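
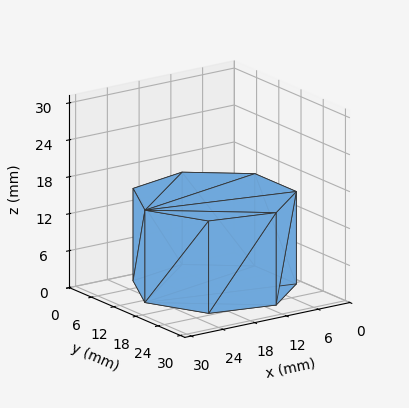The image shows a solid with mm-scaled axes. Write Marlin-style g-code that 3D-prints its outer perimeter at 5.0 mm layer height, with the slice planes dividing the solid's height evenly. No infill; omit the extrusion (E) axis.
Reading the render: the shape is a regular 7-sided prism (a cylinder approximated with 7 flat sides), circumscribed radius ≈ 13 mm, height ≈ 15 mm (dimensions read to the nearest mm from the axis ticks). For the g-code, the solid's height is divided into equal slices at the stated Δz and each level perimeter traced with G1 moves after a G0 lift.

; perimeter-only toolpath
G21 ; units = mm
G90 ; absolute positioning
G28 ; home
; layer 1
G0 Z5.0
G0 X26.0 Y13.0
G1 X21.1 Y23.2
G1 X10.1 Y25.7
G1 X1.3 Y18.6
G1 X1.3 Y7.4
G1 X10.1 Y0.3
G1 X21.1 Y2.8
G1 X26.0 Y13.0
; layer 2
G0 Z10.0
G0 X26.0 Y13.0
G1 X21.1 Y23.2
G1 X10.1 Y25.7
G1 X1.3 Y18.6
G1 X1.3 Y7.4
G1 X10.1 Y0.3
G1 X21.1 Y2.8
G1 X26.0 Y13.0
; layer 3
G0 Z15.0
G0 X26.0 Y13.0
G1 X21.1 Y23.2
G1 X10.1 Y25.7
G1 X1.3 Y18.6
G1 X1.3 Y7.4
G1 X10.1 Y0.3
G1 X21.1 Y2.8
G1 X26.0 Y13.0
M2 ; end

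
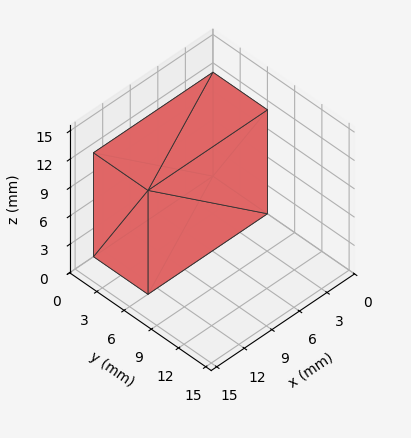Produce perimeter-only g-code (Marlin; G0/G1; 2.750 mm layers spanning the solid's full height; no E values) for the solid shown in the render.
Reading the render: the shape is a rectangular box, roughly 13 × 6 mm footprint and 11 mm tall (dimensions read to the nearest mm from the axis ticks). For the g-code, the solid's height is divided into equal slices at the stated Δz and each level perimeter traced with G1 moves after a G0 lift.

; perimeter-only toolpath
G21 ; units = mm
G90 ; absolute positioning
G28 ; home
; layer 1
G0 Z2.750
G0 X0.000 Y0.000
G1 X13.000 Y0.000
G1 X13.000 Y6.000
G1 X0.000 Y6.000
G1 X0.000 Y0.000
; layer 2
G0 Z5.500
G0 X0.000 Y0.000
G1 X13.000 Y0.000
G1 X13.000 Y6.000
G1 X0.000 Y6.000
G1 X0.000 Y0.000
; layer 3
G0 Z8.250
G0 X0.000 Y0.000
G1 X13.000 Y0.000
G1 X13.000 Y6.000
G1 X0.000 Y6.000
G1 X0.000 Y0.000
; layer 4
G0 Z11.000
G0 X0.000 Y0.000
G1 X13.000 Y0.000
G1 X13.000 Y6.000
G1 X0.000 Y6.000
G1 X0.000 Y0.000
M2 ; end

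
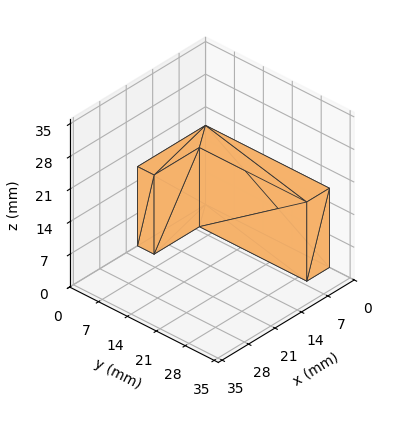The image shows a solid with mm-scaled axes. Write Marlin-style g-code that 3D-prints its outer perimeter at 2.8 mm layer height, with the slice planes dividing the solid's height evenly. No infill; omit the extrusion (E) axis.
Reading the render: the shape is an L-shaped prism: outer 18 × 30 mm, arm thicknesses ≈ 4 mm (horizontal) and 6 mm (vertical), extruded 17 mm in z (dimensions read to the nearest mm from the axis ticks). For the g-code, the solid's height is divided into equal slices at the stated Δz and each level perimeter traced with G1 moves after a G0 lift.

; perimeter-only toolpath
G21 ; units = mm
G90 ; absolute positioning
G28 ; home
; layer 1
G0 Z2.8
G0 X0.0 Y0.0
G1 X18.0 Y0.0
G1 X18.0 Y4.0
G1 X6.0 Y4.0
G1 X6.0 Y30.0
G1 X0.0 Y30.0
G1 X0.0 Y0.0
; layer 2
G0 Z5.7
G0 X0.0 Y0.0
G1 X18.0 Y0.0
G1 X18.0 Y4.0
G1 X6.0 Y4.0
G1 X6.0 Y30.0
G1 X0.0 Y30.0
G1 X0.0 Y0.0
; layer 3
G0 Z8.5
G0 X0.0 Y0.0
G1 X18.0 Y0.0
G1 X18.0 Y4.0
G1 X6.0 Y4.0
G1 X6.0 Y30.0
G1 X0.0 Y30.0
G1 X0.0 Y0.0
; layer 4
G0 Z11.3
G0 X0.0 Y0.0
G1 X18.0 Y0.0
G1 X18.0 Y4.0
G1 X6.0 Y4.0
G1 X6.0 Y30.0
G1 X0.0 Y30.0
G1 X0.0 Y0.0
; layer 5
G0 Z14.2
G0 X0.0 Y0.0
G1 X18.0 Y0.0
G1 X18.0 Y4.0
G1 X6.0 Y4.0
G1 X6.0 Y30.0
G1 X0.0 Y30.0
G1 X0.0 Y0.0
; layer 6
G0 Z17.0
G0 X0.0 Y0.0
G1 X18.0 Y0.0
G1 X18.0 Y4.0
G1 X6.0 Y4.0
G1 X6.0 Y30.0
G1 X0.0 Y30.0
G1 X0.0 Y0.0
M2 ; end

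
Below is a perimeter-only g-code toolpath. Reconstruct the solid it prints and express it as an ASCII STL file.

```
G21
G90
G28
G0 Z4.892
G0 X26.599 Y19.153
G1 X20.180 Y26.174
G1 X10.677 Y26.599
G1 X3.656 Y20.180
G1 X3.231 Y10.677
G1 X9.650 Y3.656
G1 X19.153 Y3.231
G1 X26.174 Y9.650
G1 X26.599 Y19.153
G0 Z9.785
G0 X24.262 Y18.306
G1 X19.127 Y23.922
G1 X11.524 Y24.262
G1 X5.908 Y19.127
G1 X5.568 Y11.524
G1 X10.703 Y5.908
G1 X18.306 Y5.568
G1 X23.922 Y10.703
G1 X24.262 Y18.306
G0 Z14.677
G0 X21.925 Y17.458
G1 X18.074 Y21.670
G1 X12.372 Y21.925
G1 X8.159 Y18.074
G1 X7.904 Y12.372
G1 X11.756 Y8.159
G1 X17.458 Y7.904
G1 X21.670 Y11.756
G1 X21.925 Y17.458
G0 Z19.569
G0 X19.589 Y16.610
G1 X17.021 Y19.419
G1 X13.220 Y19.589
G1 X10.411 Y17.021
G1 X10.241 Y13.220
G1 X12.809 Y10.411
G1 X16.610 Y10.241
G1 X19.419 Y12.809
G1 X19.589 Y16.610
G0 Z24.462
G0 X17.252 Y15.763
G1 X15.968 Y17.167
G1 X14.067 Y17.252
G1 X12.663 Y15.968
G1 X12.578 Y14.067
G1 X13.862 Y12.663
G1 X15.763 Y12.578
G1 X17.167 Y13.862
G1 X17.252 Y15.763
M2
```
solid part
  facet normal 0.0000 0.0000 -1.0000
    outer loop
      vertex 9.829 28.936 0.000
      vertex 21.233 28.426 0.000
      vertex 28.936 20.001 0.000
    endloop
  endfacet
  facet normal 0.0000 0.0000 -1.0000
    outer loop
      vertex 1.404 21.233 0.000
      vertex 9.829 28.936 0.000
      vertex 28.936 20.001 0.000
    endloop
  endfacet
  facet normal 0.0000 0.0000 -1.0000
    outer loop
      vertex 0.894 9.829 0.000
      vertex 1.404 21.233 0.000
      vertex 28.936 20.001 0.000
    endloop
  endfacet
  facet normal 0.0000 0.0000 -1.0000
    outer loop
      vertex 8.597 1.404 0.000
      vertex 0.894 9.829 0.000
      vertex 28.936 20.001 0.000
    endloop
  endfacet
  facet normal 0.0000 0.0000 -1.0000
    outer loop
      vertex 20.001 0.894 0.000
      vertex 8.597 1.404 0.000
      vertex 28.936 20.001 0.000
    endloop
  endfacet
  facet normal 0.0000 0.0000 -1.0000
    outer loop
      vertex 28.426 8.597 0.000
      vertex 20.001 0.894 0.000
      vertex 28.936 20.001 0.000
    endloop
  endfacet
  facet normal 0.6681 0.6108 0.4249
    outer loop
      vertex 28.936 20.001 0.000
      vertex 21.233 28.426 0.000
      vertex 14.915 14.915 29.354
    endloop
  endfacet
  facet normal 0.0404 0.9043 0.4249
    outer loop
      vertex 21.233 28.426 0.000
      vertex 9.829 28.936 0.000
      vertex 14.915 14.915 29.354
    endloop
  endfacet
  facet normal -0.6108 0.6681 0.4249
    outer loop
      vertex 9.829 28.936 0.000
      vertex 1.404 21.233 0.000
      vertex 14.915 14.915 29.354
    endloop
  endfacet
  facet normal -0.9043 0.0404 0.4249
    outer loop
      vertex 1.404 21.233 0.000
      vertex 0.894 9.829 0.000
      vertex 14.915 14.915 29.354
    endloop
  endfacet
  facet normal -0.6681 -0.6108 0.4249
    outer loop
      vertex 0.894 9.829 0.000
      vertex 8.597 1.404 0.000
      vertex 14.915 14.915 29.354
    endloop
  endfacet
  facet normal -0.0404 -0.9043 0.4249
    outer loop
      vertex 8.597 1.404 0.000
      vertex 20.001 0.894 0.000
      vertex 14.915 14.915 29.354
    endloop
  endfacet
  facet normal 0.6108 -0.6681 0.4249
    outer loop
      vertex 20.001 0.894 0.000
      vertex 28.426 8.597 0.000
      vertex 14.915 14.915 29.354
    endloop
  endfacet
  facet normal 0.9043 -0.0404 0.4249
    outer loop
      vertex 28.426 8.597 0.000
      vertex 28.936 20.001 0.000
      vertex 14.915 14.915 29.354
    endloop
  endfacet
endsolid part

The G0 Z moves step by Δz≈4.892 mm. The G1 loops shrink linearly with z, so the solid tapers from its base footprint up to z≈29.4. Closing with a flat bottom cap and the tapered top and triangulating gives 14 facets — a regular 8-sided pyramid, base circumscribed radius ≈ 14.9 mm, apex at z ≈ 29.4 mm.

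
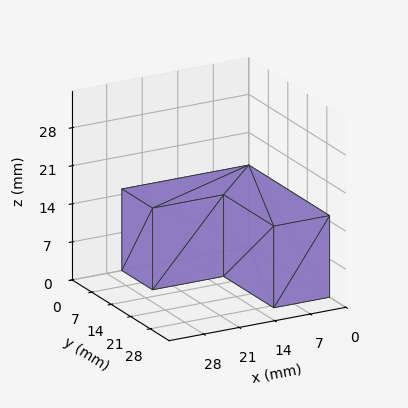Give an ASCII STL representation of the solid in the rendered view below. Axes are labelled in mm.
Reading the render: the shape is an L-shaped prism: outer 25 × 29 mm, arm thicknesses ≈ 11 mm (horizontal) and 11 mm (vertical), extruded 15 mm in z (dimensions read to the nearest mm from the axis ticks). For the STL, each face is triangulated and given an outward normal.

solid part
  facet normal 0.0000 0.0000 -1.0000
    outer loop
      vertex 25.00 11.00 0.00
      vertex 25.00 0.00 0.00
      vertex 0.00 0.00 0.00
    endloop
  endfacet
  facet normal 0.0000 0.0000 -1.0000
    outer loop
      vertex 11.00 11.00 0.00
      vertex 25.00 11.00 0.00
      vertex 0.00 0.00 0.00
    endloop
  endfacet
  facet normal 0.0000 0.0000 -1.0000
    outer loop
      vertex 11.00 29.00 0.00
      vertex 11.00 11.00 0.00
      vertex 0.00 0.00 0.00
    endloop
  endfacet
  facet normal 0.0000 0.0000 -1.0000
    outer loop
      vertex 0.00 29.00 0.00
      vertex 11.00 29.00 0.00
      vertex 0.00 0.00 0.00
    endloop
  endfacet
  facet normal 0.0000 0.0000 1.0000
    outer loop
      vertex 0.00 0.00 15.00
      vertex 25.00 0.00 15.00
      vertex 25.00 11.00 15.00
    endloop
  endfacet
  facet normal 0.0000 0.0000 1.0000
    outer loop
      vertex 0.00 0.00 15.00
      vertex 25.00 11.00 15.00
      vertex 11.00 11.00 15.00
    endloop
  endfacet
  facet normal 0.0000 0.0000 1.0000
    outer loop
      vertex 0.00 0.00 15.00
      vertex 11.00 11.00 15.00
      vertex 11.00 29.00 15.00
    endloop
  endfacet
  facet normal 0.0000 0.0000 1.0000
    outer loop
      vertex 0.00 0.00 15.00
      vertex 11.00 29.00 15.00
      vertex 0.00 29.00 15.00
    endloop
  endfacet
  facet normal 0.0000 -1.0000 0.0000
    outer loop
      vertex 0.00 0.00 0.00
      vertex 25.00 0.00 0.00
      vertex 25.00 0.00 15.00
    endloop
  endfacet
  facet normal 0.0000 -1.0000 0.0000
    outer loop
      vertex 0.00 0.00 0.00
      vertex 25.00 0.00 15.00
      vertex 0.00 0.00 15.00
    endloop
  endfacet
  facet normal 1.0000 0.0000 0.0000
    outer loop
      vertex 25.00 0.00 0.00
      vertex 25.00 11.00 0.00
      vertex 25.00 11.00 15.00
    endloop
  endfacet
  facet normal 1.0000 0.0000 0.0000
    outer loop
      vertex 25.00 0.00 0.00
      vertex 25.00 11.00 15.00
      vertex 25.00 0.00 15.00
    endloop
  endfacet
  facet normal 0.0000 1.0000 0.0000
    outer loop
      vertex 25.00 11.00 0.00
      vertex 11.00 11.00 0.00
      vertex 11.00 11.00 15.00
    endloop
  endfacet
  facet normal 0.0000 1.0000 0.0000
    outer loop
      vertex 25.00 11.00 0.00
      vertex 11.00 11.00 15.00
      vertex 25.00 11.00 15.00
    endloop
  endfacet
  facet normal 1.0000 0.0000 0.0000
    outer loop
      vertex 11.00 11.00 0.00
      vertex 11.00 29.00 0.00
      vertex 11.00 29.00 15.00
    endloop
  endfacet
  facet normal 1.0000 0.0000 0.0000
    outer loop
      vertex 11.00 11.00 0.00
      vertex 11.00 29.00 15.00
      vertex 11.00 11.00 15.00
    endloop
  endfacet
  facet normal 0.0000 1.0000 0.0000
    outer loop
      vertex 11.00 29.00 0.00
      vertex 0.00 29.00 0.00
      vertex 0.00 29.00 15.00
    endloop
  endfacet
  facet normal 0.0000 1.0000 0.0000
    outer loop
      vertex 11.00 29.00 0.00
      vertex 0.00 29.00 15.00
      vertex 11.00 29.00 15.00
    endloop
  endfacet
  facet normal -1.0000 0.0000 0.0000
    outer loop
      vertex 0.00 29.00 0.00
      vertex 0.00 0.00 0.00
      vertex 0.00 0.00 15.00
    endloop
  endfacet
  facet normal -1.0000 0.0000 0.0000
    outer loop
      vertex 0.00 29.00 0.00
      vertex 0.00 0.00 15.00
      vertex 0.00 29.00 15.00
    endloop
  endfacet
endsolid part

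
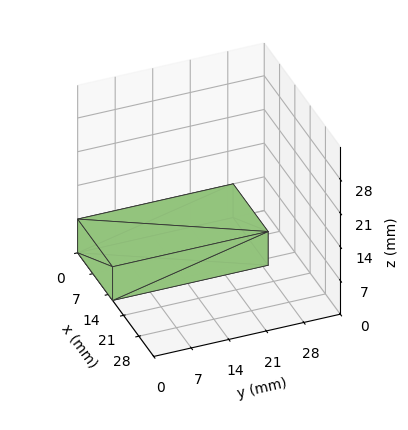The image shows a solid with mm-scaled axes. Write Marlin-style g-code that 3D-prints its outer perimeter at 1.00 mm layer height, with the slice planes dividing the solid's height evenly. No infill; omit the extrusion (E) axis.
Reading the render: the shape is a rectangular box, roughly 16 × 29 mm footprint and 7 mm tall (dimensions read to the nearest mm from the axis ticks). For the g-code, the solid's height is divided into equal slices at the stated Δz and each level perimeter traced with G1 moves after a G0 lift.

; perimeter-only toolpath
G21 ; units = mm
G90 ; absolute positioning
G28 ; home
; layer 1
G0 Z1.00
G0 X0.00 Y0.00
G1 X16.00 Y0.00
G1 X16.00 Y29.00
G1 X0.00 Y29.00
G1 X0.00 Y0.00
; layer 2
G0 Z2.00
G0 X0.00 Y0.00
G1 X16.00 Y0.00
G1 X16.00 Y29.00
G1 X0.00 Y29.00
G1 X0.00 Y0.00
; layer 3
G0 Z3.00
G0 X0.00 Y0.00
G1 X16.00 Y0.00
G1 X16.00 Y29.00
G1 X0.00 Y29.00
G1 X0.00 Y0.00
; layer 4
G0 Z4.00
G0 X0.00 Y0.00
G1 X16.00 Y0.00
G1 X16.00 Y29.00
G1 X0.00 Y29.00
G1 X0.00 Y0.00
; layer 5
G0 Z5.00
G0 X0.00 Y0.00
G1 X16.00 Y0.00
G1 X16.00 Y29.00
G1 X0.00 Y29.00
G1 X0.00 Y0.00
; layer 6
G0 Z6.00
G0 X0.00 Y0.00
G1 X16.00 Y0.00
G1 X16.00 Y29.00
G1 X0.00 Y29.00
G1 X0.00 Y0.00
; layer 7
G0 Z7.00
G0 X0.00 Y0.00
G1 X16.00 Y0.00
G1 X16.00 Y29.00
G1 X0.00 Y29.00
G1 X0.00 Y0.00
M2 ; end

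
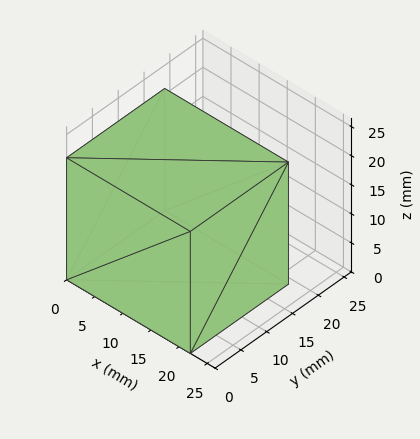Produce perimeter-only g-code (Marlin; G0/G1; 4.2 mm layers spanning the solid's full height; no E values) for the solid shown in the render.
Reading the render: the shape is a rectangular box, roughly 22 × 19 mm footprint and 21 mm tall (dimensions read to the nearest mm from the axis ticks). For the g-code, the solid's height is divided into equal slices at the stated Δz and each level perimeter traced with G1 moves after a G0 lift.

; perimeter-only toolpath
G21 ; units = mm
G90 ; absolute positioning
G28 ; home
; layer 1
G0 Z4.2
G0 X0.0 Y0.0
G1 X22.0 Y0.0
G1 X22.0 Y19.0
G1 X0.0 Y19.0
G1 X0.0 Y0.0
; layer 2
G0 Z8.4
G0 X0.0 Y0.0
G1 X22.0 Y0.0
G1 X22.0 Y19.0
G1 X0.0 Y19.0
G1 X0.0 Y0.0
; layer 3
G0 Z12.6
G0 X0.0 Y0.0
G1 X22.0 Y0.0
G1 X22.0 Y19.0
G1 X0.0 Y19.0
G1 X0.0 Y0.0
; layer 4
G0 Z16.8
G0 X0.0 Y0.0
G1 X22.0 Y0.0
G1 X22.0 Y19.0
G1 X0.0 Y19.0
G1 X0.0 Y0.0
; layer 5
G0 Z21.0
G0 X0.0 Y0.0
G1 X22.0 Y0.0
G1 X22.0 Y19.0
G1 X0.0 Y19.0
G1 X0.0 Y0.0
M2 ; end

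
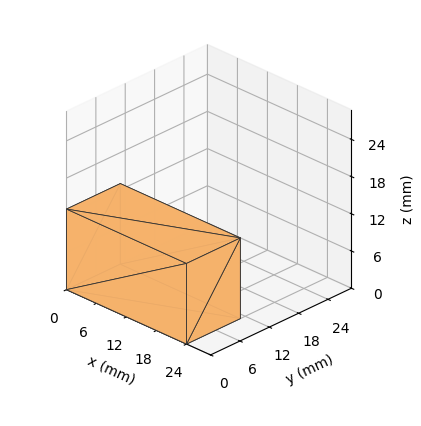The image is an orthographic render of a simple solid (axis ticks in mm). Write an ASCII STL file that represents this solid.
Reading the render: the shape is a rectangular box, roughly 24 × 11 mm footprint and 13 mm tall (dimensions read to the nearest mm from the axis ticks). For the STL, each face is triangulated and given an outward normal.

solid part
  facet normal 0.0000 0.0000 -1.0000
    outer loop
      vertex 24.000 11.000 0.000
      vertex 24.000 0.000 0.000
      vertex 0.000 0.000 0.000
    endloop
  endfacet
  facet normal 0.0000 0.0000 -1.0000
    outer loop
      vertex 0.000 11.000 0.000
      vertex 24.000 11.000 0.000
      vertex 0.000 0.000 0.000
    endloop
  endfacet
  facet normal 0.0000 0.0000 1.0000
    outer loop
      vertex 0.000 0.000 13.000
      vertex 24.000 0.000 13.000
      vertex 24.000 11.000 13.000
    endloop
  endfacet
  facet normal 0.0000 0.0000 1.0000
    outer loop
      vertex 0.000 0.000 13.000
      vertex 24.000 11.000 13.000
      vertex 0.000 11.000 13.000
    endloop
  endfacet
  facet normal 0.0000 -1.0000 0.0000
    outer loop
      vertex 0.000 0.000 0.000
      vertex 24.000 0.000 0.000
      vertex 24.000 0.000 13.000
    endloop
  endfacet
  facet normal 0.0000 -1.0000 0.0000
    outer loop
      vertex 0.000 0.000 0.000
      vertex 24.000 0.000 13.000
      vertex 0.000 0.000 13.000
    endloop
  endfacet
  facet normal 0.0000 1.0000 0.0000
    outer loop
      vertex 24.000 11.000 13.000
      vertex 24.000 11.000 0.000
      vertex 0.000 11.000 0.000
    endloop
  endfacet
  facet normal 0.0000 1.0000 0.0000
    outer loop
      vertex 0.000 11.000 13.000
      vertex 24.000 11.000 13.000
      vertex 0.000 11.000 0.000
    endloop
  endfacet
  facet normal -1.0000 0.0000 0.0000
    outer loop
      vertex 0.000 11.000 13.000
      vertex 0.000 11.000 0.000
      vertex 0.000 0.000 0.000
    endloop
  endfacet
  facet normal -1.0000 0.0000 0.0000
    outer loop
      vertex 0.000 0.000 13.000
      vertex 0.000 11.000 13.000
      vertex 0.000 0.000 0.000
    endloop
  endfacet
  facet normal 1.0000 0.0000 0.0000
    outer loop
      vertex 24.000 0.000 0.000
      vertex 24.000 11.000 0.000
      vertex 24.000 11.000 13.000
    endloop
  endfacet
  facet normal 1.0000 0.0000 0.0000
    outer loop
      vertex 24.000 0.000 0.000
      vertex 24.000 11.000 13.000
      vertex 24.000 0.000 13.000
    endloop
  endfacet
endsolid part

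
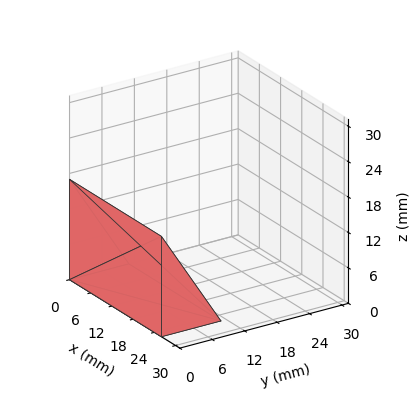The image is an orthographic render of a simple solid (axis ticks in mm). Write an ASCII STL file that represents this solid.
Reading the render: the shape is a wedge (ramp): 26 × 11 mm base, rising to 17 mm along the y=0 edge and sloping linearly to z=0 at y=11 (dimensions read to the nearest mm from the axis ticks). For the STL, each face is triangulated and given an outward normal.

solid part
  facet normal 0.0000 0.0000 -1.0000
    outer loop
      vertex 26.000 11.000 0.000
      vertex 26.000 0.000 0.000
      vertex 0.000 0.000 0.000
    endloop
  endfacet
  facet normal 0.0000 0.0000 -1.0000
    outer loop
      vertex 0.000 11.000 0.000
      vertex 26.000 11.000 0.000
      vertex 0.000 0.000 0.000
    endloop
  endfacet
  facet normal 0.0000 -1.0000 0.0000
    outer loop
      vertex 0.000 0.000 0.000
      vertex 26.000 0.000 0.000
      vertex 26.000 0.000 17.000
    endloop
  endfacet
  facet normal 0.0000 -1.0000 0.0000
    outer loop
      vertex 0.000 0.000 0.000
      vertex 26.000 0.000 17.000
      vertex 0.000 0.000 17.000
    endloop
  endfacet
  facet normal 0.0000 0.8396 0.5433
    outer loop
      vertex 0.000 0.000 17.000
      vertex 26.000 0.000 17.000
      vertex 26.000 11.000 0.000
    endloop
  endfacet
  facet normal 0.0000 0.8396 0.5433
    outer loop
      vertex 0.000 0.000 17.000
      vertex 26.000 11.000 0.000
      vertex 0.000 11.000 0.000
    endloop
  endfacet
  facet normal -1.0000 0.0000 0.0000
    outer loop
      vertex 0.000 0.000 17.000
      vertex 0.000 11.000 0.000
      vertex 0.000 0.000 0.000
    endloop
  endfacet
  facet normal 1.0000 0.0000 0.0000
    outer loop
      vertex 26.000 0.000 0.000
      vertex 26.000 11.000 0.000
      vertex 26.000 0.000 17.000
    endloop
  endfacet
endsolid part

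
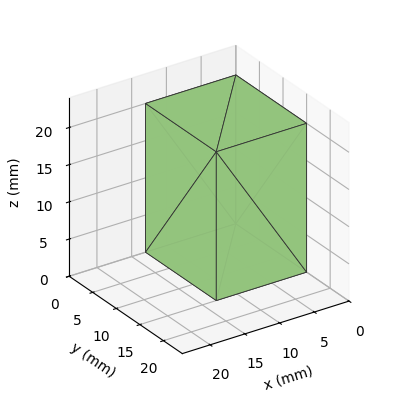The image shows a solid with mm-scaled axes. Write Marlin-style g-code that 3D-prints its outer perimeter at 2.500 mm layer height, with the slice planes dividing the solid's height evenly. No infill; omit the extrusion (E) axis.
Reading the render: the shape is a rectangular box, roughly 13 × 15 mm footprint and 20 mm tall (dimensions read to the nearest mm from the axis ticks). For the g-code, the solid's height is divided into equal slices at the stated Δz and each level perimeter traced with G1 moves after a G0 lift.

; perimeter-only toolpath
G21 ; units = mm
G90 ; absolute positioning
G28 ; home
; layer 1
G0 Z2.500
G0 X0.000 Y0.000
G1 X13.000 Y0.000
G1 X13.000 Y15.000
G1 X0.000 Y15.000
G1 X0.000 Y0.000
; layer 2
G0 Z5.000
G0 X0.000 Y0.000
G1 X13.000 Y0.000
G1 X13.000 Y15.000
G1 X0.000 Y15.000
G1 X0.000 Y0.000
; layer 3
G0 Z7.500
G0 X0.000 Y0.000
G1 X13.000 Y0.000
G1 X13.000 Y15.000
G1 X0.000 Y15.000
G1 X0.000 Y0.000
; layer 4
G0 Z10.000
G0 X0.000 Y0.000
G1 X13.000 Y0.000
G1 X13.000 Y15.000
G1 X0.000 Y15.000
G1 X0.000 Y0.000
; layer 5
G0 Z12.500
G0 X0.000 Y0.000
G1 X13.000 Y0.000
G1 X13.000 Y15.000
G1 X0.000 Y15.000
G1 X0.000 Y0.000
; layer 6
G0 Z15.000
G0 X0.000 Y0.000
G1 X13.000 Y0.000
G1 X13.000 Y15.000
G1 X0.000 Y15.000
G1 X0.000 Y0.000
; layer 7
G0 Z17.500
G0 X0.000 Y0.000
G1 X13.000 Y0.000
G1 X13.000 Y15.000
G1 X0.000 Y15.000
G1 X0.000 Y0.000
; layer 8
G0 Z20.000
G0 X0.000 Y0.000
G1 X13.000 Y0.000
G1 X13.000 Y15.000
G1 X0.000 Y15.000
G1 X0.000 Y0.000
M2 ; end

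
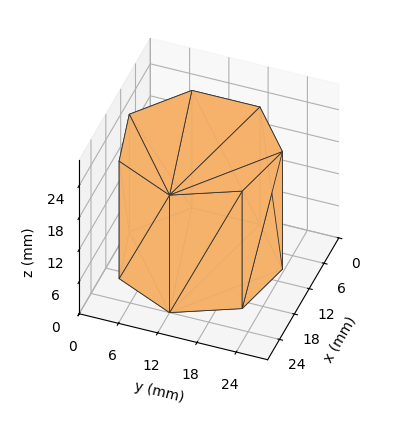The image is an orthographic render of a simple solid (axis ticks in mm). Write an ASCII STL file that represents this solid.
Reading the render: the shape is a regular 7-sided prism (a cylinder approximated with 7 flat sides), circumscribed radius ≈ 12 mm, height ≈ 22 mm (dimensions read to the nearest mm from the axis ticks). For the STL, each face is triangulated and given an outward normal.

solid part
  facet normal 0.0000 0.0000 -1.0000
    outer loop
      vertex 9.3 23.7 0.0
      vertex 19.5 21.4 0.0
      vertex 24.0 12.0 0.0
    endloop
  endfacet
  facet normal 0.0000 0.0000 -1.0000
    outer loop
      vertex 1.2 17.2 0.0
      vertex 9.3 23.7 0.0
      vertex 24.0 12.0 0.0
    endloop
  endfacet
  facet normal 0.0000 0.0000 -1.0000
    outer loop
      vertex 1.2 6.8 0.0
      vertex 1.2 17.2 0.0
      vertex 24.0 12.0 0.0
    endloop
  endfacet
  facet normal 0.0000 0.0000 -1.0000
    outer loop
      vertex 9.3 0.3 0.0
      vertex 1.2 6.8 0.0
      vertex 24.0 12.0 0.0
    endloop
  endfacet
  facet normal 0.0000 0.0000 -1.0000
    outer loop
      vertex 19.5 2.6 0.0
      vertex 9.3 0.3 0.0
      vertex 24.0 12.0 0.0
    endloop
  endfacet
  facet normal 0.0000 0.0000 1.0000
    outer loop
      vertex 24.0 12.0 22.0
      vertex 19.5 21.4 22.0
      vertex 9.3 23.7 22.0
    endloop
  endfacet
  facet normal 0.0000 0.0000 1.0000
    outer loop
      vertex 24.0 12.0 22.0
      vertex 9.3 23.7 22.0
      vertex 1.2 17.2 22.0
    endloop
  endfacet
  facet normal 0.0000 0.0000 1.0000
    outer loop
      vertex 24.0 12.0 22.0
      vertex 1.2 17.2 22.0
      vertex 1.2 6.8 22.0
    endloop
  endfacet
  facet normal 0.0000 0.0000 1.0000
    outer loop
      vertex 24.0 12.0 22.0
      vertex 1.2 6.8 22.0
      vertex 9.3 0.3 22.0
    endloop
  endfacet
  facet normal 0.0000 0.0000 1.0000
    outer loop
      vertex 24.0 12.0 22.0
      vertex 9.3 0.3 22.0
      vertex 19.5 2.6 22.0
    endloop
  endfacet
  facet normal 0.9020 0.4318 0.0000
    outer loop
      vertex 24.0 12.0 0.0
      vertex 19.5 21.4 0.0
      vertex 19.5 21.4 22.0
    endloop
  endfacet
  facet normal 0.9020 0.4318 0.0000
    outer loop
      vertex 24.0 12.0 0.0
      vertex 19.5 21.4 22.0
      vertex 24.0 12.0 22.0
    endloop
  endfacet
  facet normal 0.2200 0.9755 0.0000
    outer loop
      vertex 19.5 21.4 0.0
      vertex 9.3 23.7 0.0
      vertex 9.3 23.7 22.0
    endloop
  endfacet
  facet normal 0.2200 0.9755 0.0000
    outer loop
      vertex 19.5 21.4 0.0
      vertex 9.3 23.7 22.0
      vertex 19.5 21.4 22.0
    endloop
  endfacet
  facet normal -0.6259 0.7799 0.0000
    outer loop
      vertex 9.3 23.7 0.0
      vertex 1.2 17.2 0.0
      vertex 1.2 17.2 22.0
    endloop
  endfacet
  facet normal -0.6259 0.7799 0.0000
    outer loop
      vertex 9.3 23.7 0.0
      vertex 1.2 17.2 22.0
      vertex 9.3 23.7 22.0
    endloop
  endfacet
  facet normal -1.0000 0.0000 0.0000
    outer loop
      vertex 1.2 17.2 0.0
      vertex 1.2 6.8 0.0
      vertex 1.2 6.8 22.0
    endloop
  endfacet
  facet normal -1.0000 0.0000 0.0000
    outer loop
      vertex 1.2 17.2 0.0
      vertex 1.2 6.8 22.0
      vertex 1.2 17.2 22.0
    endloop
  endfacet
  facet normal -0.6259 -0.7799 0.0000
    outer loop
      vertex 1.2 6.8 0.0
      vertex 9.3 0.3 0.0
      vertex 9.3 0.3 22.0
    endloop
  endfacet
  facet normal -0.6259 -0.7799 0.0000
    outer loop
      vertex 1.2 6.8 0.0
      vertex 9.3 0.3 22.0
      vertex 1.2 6.8 22.0
    endloop
  endfacet
  facet normal 0.2200 -0.9755 0.0000
    outer loop
      vertex 9.3 0.3 0.0
      vertex 19.5 2.6 0.0
      vertex 19.5 2.6 22.0
    endloop
  endfacet
  facet normal 0.2200 -0.9755 0.0000
    outer loop
      vertex 9.3 0.3 0.0
      vertex 19.5 2.6 22.0
      vertex 9.3 0.3 22.0
    endloop
  endfacet
  facet normal 0.9020 -0.4318 0.0000
    outer loop
      vertex 19.5 2.6 0.0
      vertex 24.0 12.0 0.0
      vertex 24.0 12.0 22.0
    endloop
  endfacet
  facet normal 0.9020 -0.4318 0.0000
    outer loop
      vertex 19.5 2.6 0.0
      vertex 24.0 12.0 22.0
      vertex 19.5 2.6 22.0
    endloop
  endfacet
endsolid part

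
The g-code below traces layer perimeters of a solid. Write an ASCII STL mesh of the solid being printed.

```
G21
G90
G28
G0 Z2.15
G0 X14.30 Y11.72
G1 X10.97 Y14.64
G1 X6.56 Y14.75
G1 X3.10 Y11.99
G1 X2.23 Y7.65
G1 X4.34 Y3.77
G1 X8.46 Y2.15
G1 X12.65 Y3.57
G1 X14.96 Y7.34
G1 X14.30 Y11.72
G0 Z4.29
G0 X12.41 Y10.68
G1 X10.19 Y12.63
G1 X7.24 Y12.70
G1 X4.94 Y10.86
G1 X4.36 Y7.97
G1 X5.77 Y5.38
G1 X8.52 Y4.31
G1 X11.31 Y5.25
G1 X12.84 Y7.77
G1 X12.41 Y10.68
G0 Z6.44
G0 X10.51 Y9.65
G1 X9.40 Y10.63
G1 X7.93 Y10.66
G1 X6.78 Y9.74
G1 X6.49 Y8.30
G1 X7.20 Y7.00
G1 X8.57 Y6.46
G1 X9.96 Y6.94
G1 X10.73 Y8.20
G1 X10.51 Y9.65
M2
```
solid part
  facet normal 0.0000 0.0000 -1.0000
    outer loop
      vertex 5.87 16.79 0.00
      vertex 11.76 16.65 0.00
      vertex 16.19 12.75 0.00
    endloop
  endfacet
  facet normal 0.0000 0.0000 -1.0000
    outer loop
      vertex 1.26 13.11 0.00
      vertex 5.87 16.79 0.00
      vertex 16.19 12.75 0.00
    endloop
  endfacet
  facet normal 0.0000 0.0000 -1.0000
    outer loop
      vertex 0.10 7.33 0.00
      vertex 1.26 13.11 0.00
      vertex 16.19 12.75 0.00
    endloop
  endfacet
  facet normal 0.0000 0.0000 -1.0000
    outer loop
      vertex 2.92 2.15 0.00
      vertex 0.10 7.33 0.00
      vertex 16.19 12.75 0.00
    endloop
  endfacet
  facet normal 0.0000 0.0000 -1.0000
    outer loop
      vertex 8.41 0.00 0.00
      vertex 2.92 2.15 0.00
      vertex 16.19 12.75 0.00
    endloop
  endfacet
  facet normal 0.0000 0.0000 -1.0000
    outer loop
      vertex 14.00 1.89 0.00
      vertex 8.41 0.00 0.00
      vertex 16.19 12.75 0.00
    endloop
  endfacet
  facet normal 0.0000 0.0000 -1.0000
    outer loop
      vertex 17.07 6.92 0.00
      vertex 14.00 1.89 0.00
      vertex 16.19 12.75 0.00
    endloop
  endfacet
  facet normal 0.4804 0.5457 0.6866
    outer loop
      vertex 16.19 12.75 0.00
      vertex 11.76 16.65 0.00
      vertex 8.62 8.62 8.58
    endloop
  endfacet
  facet normal 0.0173 0.7268 0.6866
    outer loop
      vertex 11.76 16.65 0.00
      vertex 5.87 16.79 0.00
      vertex 8.62 8.62 8.58
    endloop
  endfacet
  facet normal -0.4536 0.5683 0.6865
    outer loop
      vertex 5.87 16.79 0.00
      vertex 1.26 13.11 0.00
      vertex 8.62 8.62 8.58
    endloop
  endfacet
  facet normal -0.7130 0.1431 0.6865
    outer loop
      vertex 1.26 13.11 0.00
      vertex 0.10 7.33 0.00
      vertex 8.62 8.62 8.58
    endloop
  endfacet
  facet normal -0.6387 -0.3477 0.6865
    outer loop
      vertex 0.10 7.33 0.00
      vertex 2.92 2.15 0.00
      vertex 8.62 8.62 8.58
    endloop
  endfacet
  facet normal -0.2651 -0.6770 0.6866
    outer loop
      vertex 2.92 2.15 0.00
      vertex 8.41 0.00 0.00
      vertex 8.62 8.62 8.58
    endloop
  endfacet
  facet normal 0.2329 -0.6889 0.6864
    outer loop
      vertex 8.41 0.00 0.00
      vertex 14.00 1.89 0.00
      vertex 8.62 8.62 8.58
    endloop
  endfacet
  facet normal 0.6207 -0.3789 0.6864
    outer loop
      vertex 14.00 1.89 0.00
      vertex 17.07 6.92 0.00
      vertex 8.62 8.62 8.58
    endloop
  endfacet
  facet normal 0.7189 0.1085 0.6865
    outer loop
      vertex 17.07 6.92 0.00
      vertex 16.19 12.75 0.00
      vertex 8.62 8.62 8.58
    endloop
  endfacet
endsolid part

The G0 Z moves step by Δz≈2.15 mm. The G1 loops shrink linearly with z, so the solid tapers from its base footprint up to z≈8.58. Closing with a flat bottom cap and the tapered top and triangulating gives 16 facets — a regular 9-sided pyramid, base circumscribed radius ≈ 8.62 mm, apex at z ≈ 8.58 mm.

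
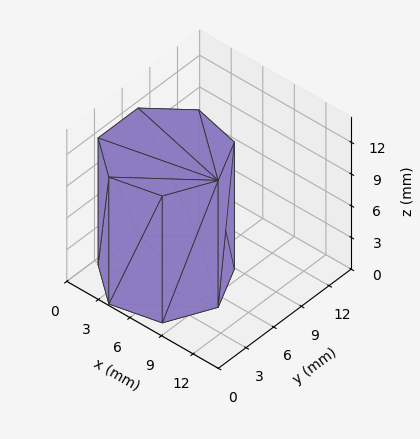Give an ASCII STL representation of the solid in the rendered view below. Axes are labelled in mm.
Reading the render: the shape is a regular 7-sided prism (a cylinder approximated with 7 flat sides), circumscribed radius ≈ 5 mm, height ≈ 12 mm (dimensions read to the nearest mm from the axis ticks). For the STL, each face is triangulated and given an outward normal.

solid part
  facet normal 0.0000 0.0000 -1.0000
    outer loop
      vertex 3.887 9.875 0.000
      vertex 8.117 8.909 0.000
      vertex 10.000 5.000 0.000
    endloop
  endfacet
  facet normal 0.0000 0.0000 -1.0000
    outer loop
      vertex 0.495 7.169 0.000
      vertex 3.887 9.875 0.000
      vertex 10.000 5.000 0.000
    endloop
  endfacet
  facet normal 0.0000 0.0000 -1.0000
    outer loop
      vertex 0.495 2.831 0.000
      vertex 0.495 7.169 0.000
      vertex 10.000 5.000 0.000
    endloop
  endfacet
  facet normal 0.0000 0.0000 -1.0000
    outer loop
      vertex 3.887 0.125 0.000
      vertex 0.495 2.831 0.000
      vertex 10.000 5.000 0.000
    endloop
  endfacet
  facet normal 0.0000 0.0000 -1.0000
    outer loop
      vertex 8.117 1.091 0.000
      vertex 3.887 0.125 0.000
      vertex 10.000 5.000 0.000
    endloop
  endfacet
  facet normal 0.0000 0.0000 1.0000
    outer loop
      vertex 10.000 5.000 12.000
      vertex 8.117 8.909 12.000
      vertex 3.887 9.875 12.000
    endloop
  endfacet
  facet normal 0.0000 0.0000 1.0000
    outer loop
      vertex 10.000 5.000 12.000
      vertex 3.887 9.875 12.000
      vertex 0.495 7.169 12.000
    endloop
  endfacet
  facet normal 0.0000 0.0000 1.0000
    outer loop
      vertex 10.000 5.000 12.000
      vertex 0.495 7.169 12.000
      vertex 0.495 2.831 12.000
    endloop
  endfacet
  facet normal 0.0000 0.0000 1.0000
    outer loop
      vertex 10.000 5.000 12.000
      vertex 0.495 2.831 12.000
      vertex 3.887 0.125 12.000
    endloop
  endfacet
  facet normal 0.0000 0.0000 1.0000
    outer loop
      vertex 10.000 5.000 12.000
      vertex 3.887 0.125 12.000
      vertex 8.117 1.091 12.000
    endloop
  endfacet
  facet normal 0.9009 0.4340 0.0000
    outer loop
      vertex 10.000 5.000 0.000
      vertex 8.117 8.909 0.000
      vertex 8.117 8.909 12.000
    endloop
  endfacet
  facet normal 0.9009 0.4340 0.0000
    outer loop
      vertex 10.000 5.000 0.000
      vertex 8.117 8.909 12.000
      vertex 10.000 5.000 12.000
    endloop
  endfacet
  facet normal 0.2226 0.9749 0.0000
    outer loop
      vertex 8.117 8.909 0.000
      vertex 3.887 9.875 0.000
      vertex 3.887 9.875 12.000
    endloop
  endfacet
  facet normal 0.2226 0.9749 0.0000
    outer loop
      vertex 8.117 8.909 0.000
      vertex 3.887 9.875 12.000
      vertex 8.117 8.909 12.000
    endloop
  endfacet
  facet normal -0.6236 0.7817 0.0000
    outer loop
      vertex 3.887 9.875 0.000
      vertex 0.495 7.169 0.000
      vertex 0.495 7.169 12.000
    endloop
  endfacet
  facet normal -0.6236 0.7817 0.0000
    outer loop
      vertex 3.887 9.875 0.000
      vertex 0.495 7.169 12.000
      vertex 3.887 9.875 12.000
    endloop
  endfacet
  facet normal -1.0000 0.0000 0.0000
    outer loop
      vertex 0.495 7.169 0.000
      vertex 0.495 2.831 0.000
      vertex 0.495 2.831 12.000
    endloop
  endfacet
  facet normal -1.0000 0.0000 0.0000
    outer loop
      vertex 0.495 7.169 0.000
      vertex 0.495 2.831 12.000
      vertex 0.495 7.169 12.000
    endloop
  endfacet
  facet normal -0.6236 -0.7817 0.0000
    outer loop
      vertex 0.495 2.831 0.000
      vertex 3.887 0.125 0.000
      vertex 3.887 0.125 12.000
    endloop
  endfacet
  facet normal -0.6236 -0.7817 0.0000
    outer loop
      vertex 0.495 2.831 0.000
      vertex 3.887 0.125 12.000
      vertex 0.495 2.831 12.000
    endloop
  endfacet
  facet normal 0.2226 -0.9749 0.0000
    outer loop
      vertex 3.887 0.125 0.000
      vertex 8.117 1.091 0.000
      vertex 8.117 1.091 12.000
    endloop
  endfacet
  facet normal 0.2226 -0.9749 0.0000
    outer loop
      vertex 3.887 0.125 0.000
      vertex 8.117 1.091 12.000
      vertex 3.887 0.125 12.000
    endloop
  endfacet
  facet normal 0.9009 -0.4340 0.0000
    outer loop
      vertex 8.117 1.091 0.000
      vertex 10.000 5.000 0.000
      vertex 10.000 5.000 12.000
    endloop
  endfacet
  facet normal 0.9009 -0.4340 0.0000
    outer loop
      vertex 8.117 1.091 0.000
      vertex 10.000 5.000 12.000
      vertex 8.117 1.091 12.000
    endloop
  endfacet
endsolid part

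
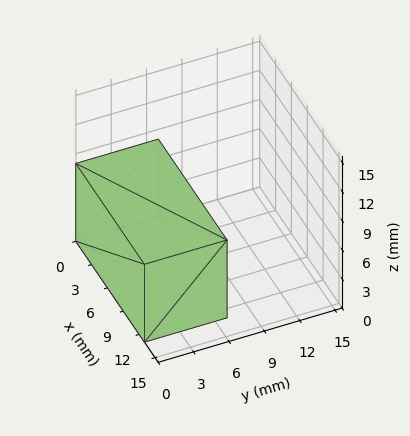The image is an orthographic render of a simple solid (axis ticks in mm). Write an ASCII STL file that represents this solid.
Reading the render: the shape is a rectangular box, roughly 13 × 7 mm footprint and 8 mm tall (dimensions read to the nearest mm from the axis ticks). For the STL, each face is triangulated and given an outward normal.

solid part
  facet normal 0.0000 0.0000 -1.0000
    outer loop
      vertex 13.0 7.0 0.0
      vertex 13.0 0.0 0.0
      vertex 0.0 0.0 0.0
    endloop
  endfacet
  facet normal 0.0000 0.0000 -1.0000
    outer loop
      vertex 0.0 7.0 0.0
      vertex 13.0 7.0 0.0
      vertex 0.0 0.0 0.0
    endloop
  endfacet
  facet normal 0.0000 0.0000 1.0000
    outer loop
      vertex 0.0 0.0 8.0
      vertex 13.0 0.0 8.0
      vertex 13.0 7.0 8.0
    endloop
  endfacet
  facet normal 0.0000 0.0000 1.0000
    outer loop
      vertex 0.0 0.0 8.0
      vertex 13.0 7.0 8.0
      vertex 0.0 7.0 8.0
    endloop
  endfacet
  facet normal 0.0000 -1.0000 0.0000
    outer loop
      vertex 0.0 0.0 0.0
      vertex 13.0 0.0 0.0
      vertex 13.0 0.0 8.0
    endloop
  endfacet
  facet normal 0.0000 -1.0000 0.0000
    outer loop
      vertex 0.0 0.0 0.0
      vertex 13.0 0.0 8.0
      vertex 0.0 0.0 8.0
    endloop
  endfacet
  facet normal 0.0000 1.0000 0.0000
    outer loop
      vertex 13.0 7.0 8.0
      vertex 13.0 7.0 0.0
      vertex 0.0 7.0 0.0
    endloop
  endfacet
  facet normal 0.0000 1.0000 0.0000
    outer loop
      vertex 0.0 7.0 8.0
      vertex 13.0 7.0 8.0
      vertex 0.0 7.0 0.0
    endloop
  endfacet
  facet normal -1.0000 0.0000 0.0000
    outer loop
      vertex 0.0 7.0 8.0
      vertex 0.0 7.0 0.0
      vertex 0.0 0.0 0.0
    endloop
  endfacet
  facet normal -1.0000 0.0000 0.0000
    outer loop
      vertex 0.0 0.0 8.0
      vertex 0.0 7.0 8.0
      vertex 0.0 0.0 0.0
    endloop
  endfacet
  facet normal 1.0000 0.0000 0.0000
    outer loop
      vertex 13.0 0.0 0.0
      vertex 13.0 7.0 0.0
      vertex 13.0 7.0 8.0
    endloop
  endfacet
  facet normal 1.0000 0.0000 0.0000
    outer loop
      vertex 13.0 0.0 0.0
      vertex 13.0 7.0 8.0
      vertex 13.0 0.0 8.0
    endloop
  endfacet
endsolid part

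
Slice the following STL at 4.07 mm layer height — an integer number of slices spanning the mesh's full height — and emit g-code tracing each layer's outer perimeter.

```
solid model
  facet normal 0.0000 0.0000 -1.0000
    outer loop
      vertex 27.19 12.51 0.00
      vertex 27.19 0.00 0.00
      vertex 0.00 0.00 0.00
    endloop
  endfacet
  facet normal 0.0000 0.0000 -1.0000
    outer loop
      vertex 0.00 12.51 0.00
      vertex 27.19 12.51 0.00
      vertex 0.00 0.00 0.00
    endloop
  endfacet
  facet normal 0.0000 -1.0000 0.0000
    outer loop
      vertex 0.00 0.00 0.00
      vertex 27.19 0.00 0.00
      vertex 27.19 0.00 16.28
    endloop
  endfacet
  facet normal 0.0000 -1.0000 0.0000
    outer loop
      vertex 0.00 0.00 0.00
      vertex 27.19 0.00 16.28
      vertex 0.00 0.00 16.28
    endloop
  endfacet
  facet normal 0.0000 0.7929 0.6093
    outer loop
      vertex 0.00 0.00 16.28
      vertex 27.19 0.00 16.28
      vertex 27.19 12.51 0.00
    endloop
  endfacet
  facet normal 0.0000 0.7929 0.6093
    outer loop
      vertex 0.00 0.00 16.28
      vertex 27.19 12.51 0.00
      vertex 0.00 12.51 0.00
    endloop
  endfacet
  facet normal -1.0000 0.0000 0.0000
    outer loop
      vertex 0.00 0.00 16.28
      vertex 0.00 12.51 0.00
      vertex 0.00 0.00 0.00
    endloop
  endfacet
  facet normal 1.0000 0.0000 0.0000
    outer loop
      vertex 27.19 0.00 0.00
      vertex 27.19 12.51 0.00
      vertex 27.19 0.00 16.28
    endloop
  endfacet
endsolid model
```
; perimeter-only toolpath
G21 ; units = mm
G90 ; absolute positioning
G28 ; home
; layer 1
G0 Z4.07
G0 X0.00 Y0.00
G1 X27.19 Y0.00
G1 X27.19 Y9.38
G1 X0.00 Y9.38
G1 X0.00 Y0.00
; layer 2
G0 Z8.14
G0 X0.00 Y0.00
G1 X27.19 Y0.00
G1 X27.19 Y6.25
G1 X0.00 Y6.25
G1 X0.00 Y0.00
; layer 3
G0 Z12.21
G0 X0.00 Y0.00
G1 X27.19 Y0.00
G1 X27.19 Y3.13
G1 X0.00 Y3.13
G1 X0.00 Y0.00
M2 ; end

The solid is a wedge (ramp): 27.2 × 12.5 mm base, rising to 16.3 mm along the y=0 edge and sloping linearly to z=0 at y=12.5. Slicing at Δz = 4.07 mm — 4 equal slices spanning the solid's height, so layer i sits at z = i·h/4 — gives 3 non-empty perimeters. Each is a 4-segment closed polygon; G0 lifts to the layer z and rapids to the start vertex, then G1 traces the edges. The cross-section shrinks linearly with z (the slice at the apex is degenerate and omitted).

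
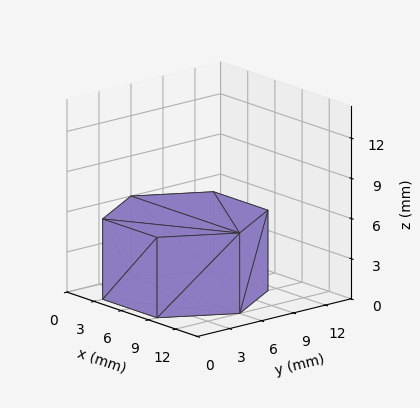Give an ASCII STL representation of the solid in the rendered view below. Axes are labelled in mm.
Reading the render: the shape is a regular 6-sided prism (a cylinder approximated with 6 flat sides), circumscribed radius ≈ 6 mm, height ≈ 6 mm (dimensions read to the nearest mm from the axis ticks). For the STL, each face is triangulated and given an outward normal.

solid part
  facet normal 0.0000 0.0000 -1.0000
    outer loop
      vertex 3.000 11.196 0.000
      vertex 9.000 11.196 0.000
      vertex 12.000 6.000 0.000
    endloop
  endfacet
  facet normal 0.0000 0.0000 -1.0000
    outer loop
      vertex 0.000 6.000 0.000
      vertex 3.000 11.196 0.000
      vertex 12.000 6.000 0.000
    endloop
  endfacet
  facet normal 0.0000 0.0000 -1.0000
    outer loop
      vertex 3.000 0.804 0.000
      vertex 0.000 6.000 0.000
      vertex 12.000 6.000 0.000
    endloop
  endfacet
  facet normal 0.0000 0.0000 -1.0000
    outer loop
      vertex 9.000 0.804 0.000
      vertex 3.000 0.804 0.000
      vertex 12.000 6.000 0.000
    endloop
  endfacet
  facet normal 0.0000 0.0000 1.0000
    outer loop
      vertex 12.000 6.000 6.000
      vertex 9.000 11.196 6.000
      vertex 3.000 11.196 6.000
    endloop
  endfacet
  facet normal 0.0000 0.0000 1.0000
    outer loop
      vertex 12.000 6.000 6.000
      vertex 3.000 11.196 6.000
      vertex 0.000 6.000 6.000
    endloop
  endfacet
  facet normal 0.0000 0.0000 1.0000
    outer loop
      vertex 12.000 6.000 6.000
      vertex 0.000 6.000 6.000
      vertex 3.000 0.804 6.000
    endloop
  endfacet
  facet normal 0.0000 0.0000 1.0000
    outer loop
      vertex 12.000 6.000 6.000
      vertex 3.000 0.804 6.000
      vertex 9.000 0.804 6.000
    endloop
  endfacet
  facet normal 0.8660 0.5000 0.0000
    outer loop
      vertex 12.000 6.000 0.000
      vertex 9.000 11.196 0.000
      vertex 9.000 11.196 6.000
    endloop
  endfacet
  facet normal 0.8660 0.5000 0.0000
    outer loop
      vertex 12.000 6.000 0.000
      vertex 9.000 11.196 6.000
      vertex 12.000 6.000 6.000
    endloop
  endfacet
  facet normal 0.0000 1.0000 0.0000
    outer loop
      vertex 9.000 11.196 0.000
      vertex 3.000 11.196 0.000
      vertex 3.000 11.196 6.000
    endloop
  endfacet
  facet normal 0.0000 1.0000 0.0000
    outer loop
      vertex 9.000 11.196 0.000
      vertex 3.000 11.196 6.000
      vertex 9.000 11.196 6.000
    endloop
  endfacet
  facet normal -0.8660 0.5000 0.0000
    outer loop
      vertex 3.000 11.196 0.000
      vertex 0.000 6.000 0.000
      vertex 0.000 6.000 6.000
    endloop
  endfacet
  facet normal -0.8660 0.5000 0.0000
    outer loop
      vertex 3.000 11.196 0.000
      vertex 0.000 6.000 6.000
      vertex 3.000 11.196 6.000
    endloop
  endfacet
  facet normal -0.8660 -0.5000 0.0000
    outer loop
      vertex 0.000 6.000 0.000
      vertex 3.000 0.804 0.000
      vertex 3.000 0.804 6.000
    endloop
  endfacet
  facet normal -0.8660 -0.5000 0.0000
    outer loop
      vertex 0.000 6.000 0.000
      vertex 3.000 0.804 6.000
      vertex 0.000 6.000 6.000
    endloop
  endfacet
  facet normal 0.0000 -1.0000 0.0000
    outer loop
      vertex 3.000 0.804 0.000
      vertex 9.000 0.804 0.000
      vertex 9.000 0.804 6.000
    endloop
  endfacet
  facet normal 0.0000 -1.0000 0.0000
    outer loop
      vertex 3.000 0.804 0.000
      vertex 9.000 0.804 6.000
      vertex 3.000 0.804 6.000
    endloop
  endfacet
  facet normal 0.8660 -0.5000 0.0000
    outer loop
      vertex 9.000 0.804 0.000
      vertex 12.000 6.000 0.000
      vertex 12.000 6.000 6.000
    endloop
  endfacet
  facet normal 0.8660 -0.5000 0.0000
    outer loop
      vertex 9.000 0.804 0.000
      vertex 12.000 6.000 6.000
      vertex 9.000 0.804 6.000
    endloop
  endfacet
endsolid part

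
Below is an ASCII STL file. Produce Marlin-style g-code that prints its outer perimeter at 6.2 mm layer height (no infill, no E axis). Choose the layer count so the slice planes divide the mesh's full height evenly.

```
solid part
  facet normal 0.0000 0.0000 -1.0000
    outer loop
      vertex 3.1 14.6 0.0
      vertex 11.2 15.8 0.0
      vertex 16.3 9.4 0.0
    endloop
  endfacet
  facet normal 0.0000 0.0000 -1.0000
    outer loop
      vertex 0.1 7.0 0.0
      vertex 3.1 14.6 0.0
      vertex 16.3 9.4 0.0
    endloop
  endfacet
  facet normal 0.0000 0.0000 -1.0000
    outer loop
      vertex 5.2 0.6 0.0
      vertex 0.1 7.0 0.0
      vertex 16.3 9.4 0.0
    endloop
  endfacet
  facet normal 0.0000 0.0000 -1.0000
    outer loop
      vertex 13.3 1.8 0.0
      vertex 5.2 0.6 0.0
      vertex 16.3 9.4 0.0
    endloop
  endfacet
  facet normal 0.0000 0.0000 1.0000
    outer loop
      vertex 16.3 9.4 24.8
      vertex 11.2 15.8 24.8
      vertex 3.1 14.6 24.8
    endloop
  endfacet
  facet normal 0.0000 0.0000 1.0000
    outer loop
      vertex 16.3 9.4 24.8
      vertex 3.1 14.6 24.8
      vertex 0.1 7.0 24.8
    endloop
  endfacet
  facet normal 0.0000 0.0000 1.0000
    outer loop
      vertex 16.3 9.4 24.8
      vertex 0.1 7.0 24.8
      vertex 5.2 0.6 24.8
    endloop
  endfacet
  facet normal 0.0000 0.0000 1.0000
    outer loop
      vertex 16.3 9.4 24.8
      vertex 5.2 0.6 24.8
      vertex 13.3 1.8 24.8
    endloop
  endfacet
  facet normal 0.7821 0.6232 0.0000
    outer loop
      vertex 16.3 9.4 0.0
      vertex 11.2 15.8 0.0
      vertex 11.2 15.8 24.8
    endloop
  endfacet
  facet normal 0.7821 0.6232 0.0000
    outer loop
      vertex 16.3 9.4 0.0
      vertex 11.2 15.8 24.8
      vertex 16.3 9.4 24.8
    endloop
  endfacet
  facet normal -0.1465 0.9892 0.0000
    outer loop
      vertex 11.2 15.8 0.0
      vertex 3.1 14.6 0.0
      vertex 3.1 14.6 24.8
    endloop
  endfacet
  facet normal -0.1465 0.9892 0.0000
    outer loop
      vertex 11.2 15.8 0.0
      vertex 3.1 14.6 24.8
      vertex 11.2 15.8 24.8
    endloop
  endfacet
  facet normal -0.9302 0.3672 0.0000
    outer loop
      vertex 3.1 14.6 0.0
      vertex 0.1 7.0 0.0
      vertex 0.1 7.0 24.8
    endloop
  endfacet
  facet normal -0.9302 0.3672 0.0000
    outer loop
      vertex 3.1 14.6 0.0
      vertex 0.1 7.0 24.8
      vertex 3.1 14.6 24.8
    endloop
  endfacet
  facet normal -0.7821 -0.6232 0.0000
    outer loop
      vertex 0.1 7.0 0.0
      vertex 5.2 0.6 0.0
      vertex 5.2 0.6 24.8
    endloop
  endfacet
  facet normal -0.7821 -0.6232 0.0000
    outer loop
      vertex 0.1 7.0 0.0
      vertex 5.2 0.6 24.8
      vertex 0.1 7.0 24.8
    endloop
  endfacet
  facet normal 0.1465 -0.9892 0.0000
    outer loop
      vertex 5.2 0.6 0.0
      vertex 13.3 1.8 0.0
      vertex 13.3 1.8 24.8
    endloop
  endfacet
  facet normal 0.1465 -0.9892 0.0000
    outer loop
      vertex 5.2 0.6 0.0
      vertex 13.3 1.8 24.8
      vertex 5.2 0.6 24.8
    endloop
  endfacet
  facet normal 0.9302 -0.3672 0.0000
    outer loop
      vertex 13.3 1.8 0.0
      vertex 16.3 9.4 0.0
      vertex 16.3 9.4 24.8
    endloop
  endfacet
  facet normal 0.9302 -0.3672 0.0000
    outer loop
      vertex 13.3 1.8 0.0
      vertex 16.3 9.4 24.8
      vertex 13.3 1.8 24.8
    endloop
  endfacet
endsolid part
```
; perimeter-only toolpath
G21 ; units = mm
G90 ; absolute positioning
G28 ; home
; layer 1
G0 Z6.2
G0 X16.3 Y9.4
G1 X11.2 Y15.8
G1 X3.1 Y14.6
G1 X0.1 Y7.0
G1 X5.2 Y0.6
G1 X13.3 Y1.8
G1 X16.3 Y9.4
; layer 2
G0 Z12.4
G0 X16.3 Y9.4
G1 X11.2 Y15.8
G1 X3.1 Y14.6
G1 X0.1 Y7.0
G1 X5.2 Y0.6
G1 X13.3 Y1.8
G1 X16.3 Y9.4
; layer 3
G0 Z18.6
G0 X16.3 Y9.4
G1 X11.2 Y15.8
G1 X3.1 Y14.6
G1 X0.1 Y7.0
G1 X5.2 Y0.6
G1 X13.3 Y1.8
G1 X16.3 Y9.4
; layer 4
G0 Z24.8
G0 X16.3 Y9.4
G1 X11.2 Y15.8
G1 X3.1 Y14.6
G1 X0.1 Y7.0
G1 X5.2 Y0.6
G1 X13.3 Y1.8
G1 X16.3 Y9.4
M2 ; end

The solid is a regular 6-sided prism (a cylinder approximated with 6 flat sides), circumscribed radius ≈ 8.2 mm, height ≈ 24.8 mm. Slicing at Δz = 6.2 mm — 4 equal slices spanning the solid's height, so layer i sits at z = i·h/4 — gives 4 non-empty perimeters. Each is a 6-segment closed polygon; G0 lifts to the layer z and rapids to the start vertex, then G1 traces the edges.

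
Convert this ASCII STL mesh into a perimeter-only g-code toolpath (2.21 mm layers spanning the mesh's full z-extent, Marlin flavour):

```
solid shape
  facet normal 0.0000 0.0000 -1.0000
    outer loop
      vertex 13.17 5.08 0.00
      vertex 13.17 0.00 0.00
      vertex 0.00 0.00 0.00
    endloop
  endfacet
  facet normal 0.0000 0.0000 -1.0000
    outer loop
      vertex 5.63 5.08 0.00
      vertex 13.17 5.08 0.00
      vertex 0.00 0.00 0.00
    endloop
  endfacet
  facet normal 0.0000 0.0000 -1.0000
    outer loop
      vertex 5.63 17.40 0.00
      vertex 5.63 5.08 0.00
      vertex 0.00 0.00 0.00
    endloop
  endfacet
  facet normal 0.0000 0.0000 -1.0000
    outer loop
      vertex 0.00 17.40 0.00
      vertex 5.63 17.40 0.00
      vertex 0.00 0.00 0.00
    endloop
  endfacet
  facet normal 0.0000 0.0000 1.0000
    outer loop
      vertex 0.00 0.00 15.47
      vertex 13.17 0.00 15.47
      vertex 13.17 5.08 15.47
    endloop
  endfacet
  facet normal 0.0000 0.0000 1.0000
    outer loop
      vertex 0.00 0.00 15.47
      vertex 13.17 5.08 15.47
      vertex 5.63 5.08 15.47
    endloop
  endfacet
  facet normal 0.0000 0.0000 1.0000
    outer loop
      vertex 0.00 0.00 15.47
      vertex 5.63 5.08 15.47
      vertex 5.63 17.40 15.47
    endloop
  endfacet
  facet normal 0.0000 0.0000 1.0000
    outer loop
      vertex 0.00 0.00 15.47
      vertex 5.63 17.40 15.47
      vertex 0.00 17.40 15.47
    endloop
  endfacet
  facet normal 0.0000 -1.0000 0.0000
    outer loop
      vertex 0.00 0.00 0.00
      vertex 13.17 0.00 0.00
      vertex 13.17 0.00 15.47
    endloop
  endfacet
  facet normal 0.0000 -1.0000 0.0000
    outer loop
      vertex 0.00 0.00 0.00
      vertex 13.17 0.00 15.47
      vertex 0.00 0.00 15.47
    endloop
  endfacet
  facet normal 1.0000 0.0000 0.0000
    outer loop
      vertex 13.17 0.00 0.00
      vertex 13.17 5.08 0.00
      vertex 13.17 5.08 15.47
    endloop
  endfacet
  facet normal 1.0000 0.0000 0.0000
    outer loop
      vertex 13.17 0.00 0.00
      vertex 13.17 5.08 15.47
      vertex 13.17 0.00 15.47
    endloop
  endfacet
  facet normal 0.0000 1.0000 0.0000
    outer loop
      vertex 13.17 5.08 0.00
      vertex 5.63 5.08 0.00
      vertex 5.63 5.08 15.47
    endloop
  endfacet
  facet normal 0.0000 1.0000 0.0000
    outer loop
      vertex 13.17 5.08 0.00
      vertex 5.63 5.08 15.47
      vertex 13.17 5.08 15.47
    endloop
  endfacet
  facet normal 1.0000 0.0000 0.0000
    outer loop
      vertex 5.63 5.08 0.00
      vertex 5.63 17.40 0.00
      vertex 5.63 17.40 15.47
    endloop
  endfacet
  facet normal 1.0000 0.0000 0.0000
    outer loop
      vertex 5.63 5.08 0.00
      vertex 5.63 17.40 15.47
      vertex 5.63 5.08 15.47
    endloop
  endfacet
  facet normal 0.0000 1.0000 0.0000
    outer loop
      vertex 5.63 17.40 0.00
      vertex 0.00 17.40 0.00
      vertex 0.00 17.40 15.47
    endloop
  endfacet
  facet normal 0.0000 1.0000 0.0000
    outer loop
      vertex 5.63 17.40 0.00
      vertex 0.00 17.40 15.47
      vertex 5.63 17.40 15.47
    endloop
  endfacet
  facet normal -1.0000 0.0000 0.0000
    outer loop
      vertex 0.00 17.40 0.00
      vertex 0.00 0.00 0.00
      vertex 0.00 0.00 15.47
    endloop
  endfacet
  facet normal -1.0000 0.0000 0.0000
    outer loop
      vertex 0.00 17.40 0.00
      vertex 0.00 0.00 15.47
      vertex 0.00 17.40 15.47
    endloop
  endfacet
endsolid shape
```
; perimeter-only toolpath
G21 ; units = mm
G90 ; absolute positioning
G28 ; home
; layer 1
G0 Z2.21
G0 X0.00 Y0.00
G1 X13.17 Y0.00
G1 X13.17 Y5.08
G1 X5.63 Y5.08
G1 X5.63 Y17.40
G1 X0.00 Y17.40
G1 X0.00 Y0.00
; layer 2
G0 Z4.42
G0 X0.00 Y0.00
G1 X13.17 Y0.00
G1 X13.17 Y5.08
G1 X5.63 Y5.08
G1 X5.63 Y17.40
G1 X0.00 Y17.40
G1 X0.00 Y0.00
; layer 3
G0 Z6.63
G0 X0.00 Y0.00
G1 X13.17 Y0.00
G1 X13.17 Y5.08
G1 X5.63 Y5.08
G1 X5.63 Y17.40
G1 X0.00 Y17.40
G1 X0.00 Y0.00
; layer 4
G0 Z8.84
G0 X0.00 Y0.00
G1 X13.17 Y0.00
G1 X13.17 Y5.08
G1 X5.63 Y5.08
G1 X5.63 Y17.40
G1 X0.00 Y17.40
G1 X0.00 Y0.00
; layer 5
G0 Z11.05
G0 X0.00 Y0.00
G1 X13.17 Y0.00
G1 X13.17 Y5.08
G1 X5.63 Y5.08
G1 X5.63 Y17.40
G1 X0.00 Y17.40
G1 X0.00 Y0.00
; layer 6
G0 Z13.26
G0 X0.00 Y0.00
G1 X13.17 Y0.00
G1 X13.17 Y5.08
G1 X5.63 Y5.08
G1 X5.63 Y17.40
G1 X0.00 Y17.40
G1 X0.00 Y0.00
; layer 7
G0 Z15.47
G0 X0.00 Y0.00
G1 X13.17 Y0.00
G1 X13.17 Y5.08
G1 X5.63 Y5.08
G1 X5.63 Y17.40
G1 X0.00 Y17.40
G1 X0.00 Y0.00
M2 ; end

The solid is an L-shaped prism: outer 13.2 × 17.4 mm, arm thicknesses ≈ 5.08 mm (horizontal) and 5.63 mm (vertical), extruded 15.5 mm in z. Slicing at Δz = 2.21 mm — 7 equal slices spanning the solid's height, so layer i sits at z = i·h/7 — gives 7 non-empty perimeters. Each is a 6-segment closed polygon; G0 lifts to the layer z and rapids to the start vertex, then G1 traces the edges.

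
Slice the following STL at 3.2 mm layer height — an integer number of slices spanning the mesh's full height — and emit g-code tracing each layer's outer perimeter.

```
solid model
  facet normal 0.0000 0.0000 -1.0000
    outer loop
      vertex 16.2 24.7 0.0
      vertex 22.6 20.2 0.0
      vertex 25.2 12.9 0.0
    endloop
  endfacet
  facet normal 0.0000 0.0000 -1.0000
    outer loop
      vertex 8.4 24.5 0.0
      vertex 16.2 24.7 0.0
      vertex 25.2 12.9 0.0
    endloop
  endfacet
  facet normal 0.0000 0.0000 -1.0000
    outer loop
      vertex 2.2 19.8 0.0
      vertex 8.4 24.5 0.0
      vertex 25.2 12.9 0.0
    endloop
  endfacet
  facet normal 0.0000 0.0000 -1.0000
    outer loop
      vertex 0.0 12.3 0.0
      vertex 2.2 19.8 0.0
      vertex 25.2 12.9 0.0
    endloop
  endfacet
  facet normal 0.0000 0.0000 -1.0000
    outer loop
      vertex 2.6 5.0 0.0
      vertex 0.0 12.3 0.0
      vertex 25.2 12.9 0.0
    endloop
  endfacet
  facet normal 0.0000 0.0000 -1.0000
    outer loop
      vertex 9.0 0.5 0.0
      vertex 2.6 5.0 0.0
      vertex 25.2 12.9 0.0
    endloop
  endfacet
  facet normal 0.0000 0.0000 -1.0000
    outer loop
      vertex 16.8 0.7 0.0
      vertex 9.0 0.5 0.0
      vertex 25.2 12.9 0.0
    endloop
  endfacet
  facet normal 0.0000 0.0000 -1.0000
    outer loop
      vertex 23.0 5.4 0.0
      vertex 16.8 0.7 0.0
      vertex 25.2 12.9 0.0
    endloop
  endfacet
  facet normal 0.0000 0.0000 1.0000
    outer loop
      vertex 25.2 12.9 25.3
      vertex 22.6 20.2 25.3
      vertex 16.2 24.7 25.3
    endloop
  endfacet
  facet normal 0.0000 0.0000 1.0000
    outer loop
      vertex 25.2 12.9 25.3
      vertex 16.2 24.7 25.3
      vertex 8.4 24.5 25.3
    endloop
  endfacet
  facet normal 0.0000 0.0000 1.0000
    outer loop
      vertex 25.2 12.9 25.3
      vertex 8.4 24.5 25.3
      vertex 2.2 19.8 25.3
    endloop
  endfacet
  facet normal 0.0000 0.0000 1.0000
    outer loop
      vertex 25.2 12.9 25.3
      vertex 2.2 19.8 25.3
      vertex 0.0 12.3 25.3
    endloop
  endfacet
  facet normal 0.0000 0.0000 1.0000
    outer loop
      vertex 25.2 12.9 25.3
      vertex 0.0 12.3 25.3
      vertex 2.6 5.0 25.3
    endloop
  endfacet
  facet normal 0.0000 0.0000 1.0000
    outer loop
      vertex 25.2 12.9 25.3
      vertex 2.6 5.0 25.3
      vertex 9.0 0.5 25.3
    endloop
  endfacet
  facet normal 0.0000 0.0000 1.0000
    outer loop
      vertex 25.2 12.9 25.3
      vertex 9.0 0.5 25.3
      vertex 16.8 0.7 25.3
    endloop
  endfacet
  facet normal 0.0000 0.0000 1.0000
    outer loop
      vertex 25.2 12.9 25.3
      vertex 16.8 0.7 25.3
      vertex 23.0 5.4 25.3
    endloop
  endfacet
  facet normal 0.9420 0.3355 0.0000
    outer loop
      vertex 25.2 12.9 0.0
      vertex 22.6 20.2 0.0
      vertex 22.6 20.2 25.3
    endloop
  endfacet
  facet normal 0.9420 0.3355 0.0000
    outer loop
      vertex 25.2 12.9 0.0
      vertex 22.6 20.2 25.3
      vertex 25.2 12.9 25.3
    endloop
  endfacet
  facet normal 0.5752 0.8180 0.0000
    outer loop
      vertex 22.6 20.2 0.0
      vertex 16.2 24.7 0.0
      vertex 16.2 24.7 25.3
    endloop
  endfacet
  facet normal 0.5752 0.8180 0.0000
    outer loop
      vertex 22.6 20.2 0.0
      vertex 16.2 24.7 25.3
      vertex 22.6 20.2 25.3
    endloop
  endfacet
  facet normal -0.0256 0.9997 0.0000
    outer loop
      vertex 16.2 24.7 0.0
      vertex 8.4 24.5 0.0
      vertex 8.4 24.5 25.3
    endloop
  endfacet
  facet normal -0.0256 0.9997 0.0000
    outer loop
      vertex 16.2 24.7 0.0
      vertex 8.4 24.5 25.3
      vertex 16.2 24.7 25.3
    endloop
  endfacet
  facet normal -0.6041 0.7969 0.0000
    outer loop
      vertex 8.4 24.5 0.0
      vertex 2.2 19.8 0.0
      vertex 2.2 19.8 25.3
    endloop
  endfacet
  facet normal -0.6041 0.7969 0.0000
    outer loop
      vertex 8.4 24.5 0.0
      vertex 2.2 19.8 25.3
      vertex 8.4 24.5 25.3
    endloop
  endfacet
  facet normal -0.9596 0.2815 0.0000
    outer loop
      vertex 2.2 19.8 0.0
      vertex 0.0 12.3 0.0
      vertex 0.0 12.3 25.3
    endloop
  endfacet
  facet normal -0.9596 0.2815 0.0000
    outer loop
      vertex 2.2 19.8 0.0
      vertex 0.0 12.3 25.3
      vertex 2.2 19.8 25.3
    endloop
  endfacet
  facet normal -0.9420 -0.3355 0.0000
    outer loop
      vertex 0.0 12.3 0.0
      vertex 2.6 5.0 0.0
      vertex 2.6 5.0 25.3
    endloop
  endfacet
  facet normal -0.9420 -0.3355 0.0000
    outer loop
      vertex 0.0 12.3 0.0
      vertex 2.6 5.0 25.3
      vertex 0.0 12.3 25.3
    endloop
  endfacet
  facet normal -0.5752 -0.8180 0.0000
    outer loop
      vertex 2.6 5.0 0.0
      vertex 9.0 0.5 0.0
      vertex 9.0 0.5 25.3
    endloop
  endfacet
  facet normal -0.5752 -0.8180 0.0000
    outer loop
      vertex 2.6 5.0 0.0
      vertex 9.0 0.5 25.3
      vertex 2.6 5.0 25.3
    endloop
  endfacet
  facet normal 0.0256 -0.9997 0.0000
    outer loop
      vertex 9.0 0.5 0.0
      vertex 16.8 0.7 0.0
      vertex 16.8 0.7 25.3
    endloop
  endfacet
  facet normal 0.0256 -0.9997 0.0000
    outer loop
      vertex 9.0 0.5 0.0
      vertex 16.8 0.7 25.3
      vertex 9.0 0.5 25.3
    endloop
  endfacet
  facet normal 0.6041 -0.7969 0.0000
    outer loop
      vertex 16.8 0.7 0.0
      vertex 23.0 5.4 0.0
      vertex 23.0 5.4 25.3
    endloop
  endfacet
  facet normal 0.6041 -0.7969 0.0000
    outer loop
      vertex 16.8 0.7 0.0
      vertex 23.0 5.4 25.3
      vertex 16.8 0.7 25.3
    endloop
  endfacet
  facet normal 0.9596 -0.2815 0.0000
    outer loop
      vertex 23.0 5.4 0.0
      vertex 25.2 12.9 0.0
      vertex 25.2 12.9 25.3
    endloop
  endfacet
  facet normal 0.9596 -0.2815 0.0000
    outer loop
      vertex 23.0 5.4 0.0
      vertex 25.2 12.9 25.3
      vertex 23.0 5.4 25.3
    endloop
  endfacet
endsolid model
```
; perimeter-only toolpath
G21 ; units = mm
G90 ; absolute positioning
G28 ; home
; layer 1
G0 Z3.2
G0 X25.2 Y12.9
G1 X22.6 Y20.2
G1 X16.2 Y24.7
G1 X8.4 Y24.5
G1 X2.2 Y19.8
G1 X0.0 Y12.3
G1 X2.6 Y5.0
G1 X9.0 Y0.5
G1 X16.8 Y0.7
G1 X23.0 Y5.4
G1 X25.2 Y12.9
; layer 2
G0 Z6.3
G0 X25.2 Y12.9
G1 X22.6 Y20.2
G1 X16.2 Y24.7
G1 X8.4 Y24.5
G1 X2.2 Y19.8
G1 X0.0 Y12.3
G1 X2.6 Y5.0
G1 X9.0 Y0.5
G1 X16.8 Y0.7
G1 X23.0 Y5.4
G1 X25.2 Y12.9
; layer 3
G0 Z9.5
G0 X25.2 Y12.9
G1 X22.6 Y20.2
G1 X16.2 Y24.7
G1 X8.4 Y24.5
G1 X2.2 Y19.8
G1 X0.0 Y12.3
G1 X2.6 Y5.0
G1 X9.0 Y0.5
G1 X16.8 Y0.7
G1 X23.0 Y5.4
G1 X25.2 Y12.9
; layer 4
G0 Z12.7
G0 X25.2 Y12.9
G1 X22.6 Y20.2
G1 X16.2 Y24.7
G1 X8.4 Y24.5
G1 X2.2 Y19.8
G1 X0.0 Y12.3
G1 X2.6 Y5.0
G1 X9.0 Y0.5
G1 X16.8 Y0.7
G1 X23.0 Y5.4
G1 X25.2 Y12.9
; layer 5
G0 Z15.8
G0 X25.2 Y12.9
G1 X22.6 Y20.2
G1 X16.2 Y24.7
G1 X8.4 Y24.5
G1 X2.2 Y19.8
G1 X0.0 Y12.3
G1 X2.6 Y5.0
G1 X9.0 Y0.5
G1 X16.8 Y0.7
G1 X23.0 Y5.4
G1 X25.2 Y12.9
; layer 6
G0 Z19.0
G0 X25.2 Y12.9
G1 X22.6 Y20.2
G1 X16.2 Y24.7
G1 X8.4 Y24.5
G1 X2.2 Y19.8
G1 X0.0 Y12.3
G1 X2.6 Y5.0
G1 X9.0 Y0.5
G1 X16.8 Y0.7
G1 X23.0 Y5.4
G1 X25.2 Y12.9
; layer 7
G0 Z22.1
G0 X25.2 Y12.9
G1 X22.6 Y20.2
G1 X16.2 Y24.7
G1 X8.4 Y24.5
G1 X2.2 Y19.8
G1 X0.0 Y12.3
G1 X2.6 Y5.0
G1 X9.0 Y0.5
G1 X16.8 Y0.7
G1 X23.0 Y5.4
G1 X25.2 Y12.9
; layer 8
G0 Z25.3
G0 X25.2 Y12.9
G1 X22.6 Y20.2
G1 X16.2 Y24.7
G1 X8.4 Y24.5
G1 X2.2 Y19.8
G1 X0.0 Y12.3
G1 X2.6 Y5.0
G1 X9.0 Y0.5
G1 X16.8 Y0.7
G1 X23.0 Y5.4
G1 X25.2 Y12.9
M2 ; end

The solid is a regular 10-sided prism (a cylinder approximated with 10 flat sides), circumscribed radius ≈ 12.6 mm, height ≈ 25.3 mm. Slicing at Δz = 3.2 mm — 8 equal slices spanning the solid's height, so layer i sits at z = i·h/8 — gives 8 non-empty perimeters. Each is a 10-segment closed polygon; G0 lifts to the layer z and rapids to the start vertex, then G1 traces the edges.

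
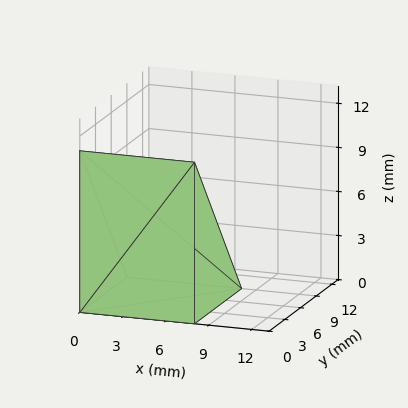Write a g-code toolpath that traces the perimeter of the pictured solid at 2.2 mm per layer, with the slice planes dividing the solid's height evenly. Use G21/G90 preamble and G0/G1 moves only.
Reading the render: the shape is a wedge (ramp): 8 × 9 mm base, rising to 11 mm along the y=0 edge and sloping linearly to z=0 at y=9 (dimensions read to the nearest mm from the axis ticks). For the g-code, the solid's height is divided into equal slices at the stated Δz and each level perimeter traced with G1 moves after a G0 lift.

; perimeter-only toolpath
G21 ; units = mm
G90 ; absolute positioning
G28 ; home
; layer 1
G0 Z2.2
G0 X0.0 Y0.0
G1 X8.0 Y0.0
G1 X8.0 Y7.2
G1 X0.0 Y7.2
G1 X0.0 Y0.0
; layer 2
G0 Z4.4
G0 X0.0 Y0.0
G1 X8.0 Y0.0
G1 X8.0 Y5.4
G1 X0.0 Y5.4
G1 X0.0 Y0.0
; layer 3
G0 Z6.6
G0 X0.0 Y0.0
G1 X8.0 Y0.0
G1 X8.0 Y3.6
G1 X0.0 Y3.6
G1 X0.0 Y0.0
; layer 4
G0 Z8.8
G0 X0.0 Y0.0
G1 X8.0 Y0.0
G1 X8.0 Y1.8
G1 X0.0 Y1.8
G1 X0.0 Y0.0
M2 ; end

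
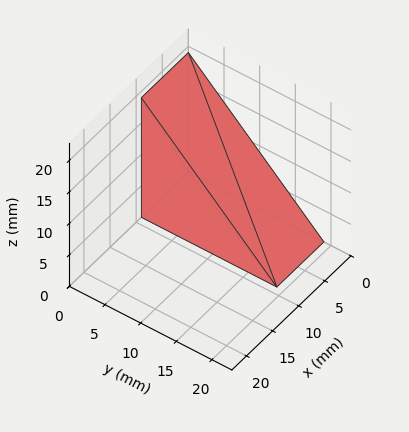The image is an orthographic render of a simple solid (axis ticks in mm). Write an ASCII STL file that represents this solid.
Reading the render: the shape is a wedge (ramp): 9 × 19 mm base, rising to 19 mm along the y=0 edge and sloping linearly to z=0 at y=19 (dimensions read to the nearest mm from the axis ticks). For the STL, each face is triangulated and given an outward normal.

solid part
  facet normal 0.0000 0.0000 -1.0000
    outer loop
      vertex 9.000 19.000 0.000
      vertex 9.000 0.000 0.000
      vertex 0.000 0.000 0.000
    endloop
  endfacet
  facet normal 0.0000 0.0000 -1.0000
    outer loop
      vertex 0.000 19.000 0.000
      vertex 9.000 19.000 0.000
      vertex 0.000 0.000 0.000
    endloop
  endfacet
  facet normal 0.0000 -1.0000 0.0000
    outer loop
      vertex 0.000 0.000 0.000
      vertex 9.000 0.000 0.000
      vertex 9.000 0.000 19.000
    endloop
  endfacet
  facet normal 0.0000 -1.0000 0.0000
    outer loop
      vertex 0.000 0.000 0.000
      vertex 9.000 0.000 19.000
      vertex 0.000 0.000 19.000
    endloop
  endfacet
  facet normal 0.0000 0.7071 0.7071
    outer loop
      vertex 0.000 0.000 19.000
      vertex 9.000 0.000 19.000
      vertex 9.000 19.000 0.000
    endloop
  endfacet
  facet normal 0.0000 0.7071 0.7071
    outer loop
      vertex 0.000 0.000 19.000
      vertex 9.000 19.000 0.000
      vertex 0.000 19.000 0.000
    endloop
  endfacet
  facet normal -1.0000 0.0000 0.0000
    outer loop
      vertex 0.000 0.000 19.000
      vertex 0.000 19.000 0.000
      vertex 0.000 0.000 0.000
    endloop
  endfacet
  facet normal 1.0000 0.0000 0.0000
    outer loop
      vertex 9.000 0.000 0.000
      vertex 9.000 19.000 0.000
      vertex 9.000 0.000 19.000
    endloop
  endfacet
endsolid part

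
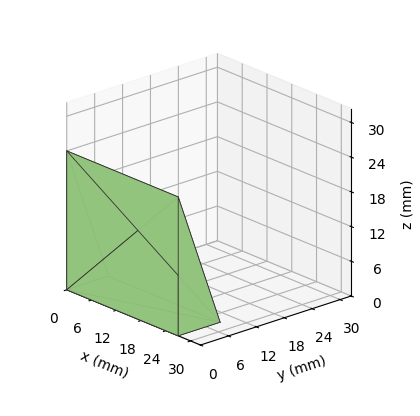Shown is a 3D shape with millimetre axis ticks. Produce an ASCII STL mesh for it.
Reading the render: the shape is a wedge (ramp): 27 × 9 mm base, rising to 24 mm along the y=0 edge and sloping linearly to z=0 at y=9 (dimensions read to the nearest mm from the axis ticks). For the STL, each face is triangulated and given an outward normal.

solid part
  facet normal 0.0000 0.0000 -1.0000
    outer loop
      vertex 27.00 9.00 0.00
      vertex 27.00 0.00 0.00
      vertex 0.00 0.00 0.00
    endloop
  endfacet
  facet normal 0.0000 0.0000 -1.0000
    outer loop
      vertex 0.00 9.00 0.00
      vertex 27.00 9.00 0.00
      vertex 0.00 0.00 0.00
    endloop
  endfacet
  facet normal 0.0000 -1.0000 0.0000
    outer loop
      vertex 0.00 0.00 0.00
      vertex 27.00 0.00 0.00
      vertex 27.00 0.00 24.00
    endloop
  endfacet
  facet normal 0.0000 -1.0000 0.0000
    outer loop
      vertex 0.00 0.00 0.00
      vertex 27.00 0.00 24.00
      vertex 0.00 0.00 24.00
    endloop
  endfacet
  facet normal 0.0000 0.9363 0.3511
    outer loop
      vertex 0.00 0.00 24.00
      vertex 27.00 0.00 24.00
      vertex 27.00 9.00 0.00
    endloop
  endfacet
  facet normal 0.0000 0.9363 0.3511
    outer loop
      vertex 0.00 0.00 24.00
      vertex 27.00 9.00 0.00
      vertex 0.00 9.00 0.00
    endloop
  endfacet
  facet normal -1.0000 0.0000 0.0000
    outer loop
      vertex 0.00 0.00 24.00
      vertex 0.00 9.00 0.00
      vertex 0.00 0.00 0.00
    endloop
  endfacet
  facet normal 1.0000 0.0000 0.0000
    outer loop
      vertex 27.00 0.00 0.00
      vertex 27.00 9.00 0.00
      vertex 27.00 0.00 24.00
    endloop
  endfacet
endsolid part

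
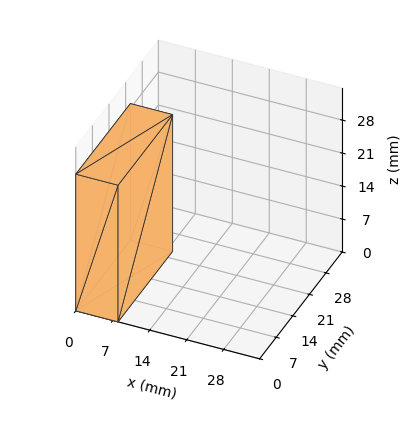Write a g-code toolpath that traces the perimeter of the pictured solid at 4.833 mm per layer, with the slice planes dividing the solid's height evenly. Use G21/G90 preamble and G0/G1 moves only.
Reading the render: the shape is a rectangular box, roughly 8 × 23 mm footprint and 29 mm tall (dimensions read to the nearest mm from the axis ticks). For the g-code, the solid's height is divided into equal slices at the stated Δz and each level perimeter traced with G1 moves after a G0 lift.

; perimeter-only toolpath
G21 ; units = mm
G90 ; absolute positioning
G28 ; home
; layer 1
G0 Z4.833
G0 X0.000 Y0.000
G1 X8.000 Y0.000
G1 X8.000 Y23.000
G1 X0.000 Y23.000
G1 X0.000 Y0.000
; layer 2
G0 Z9.667
G0 X0.000 Y0.000
G1 X8.000 Y0.000
G1 X8.000 Y23.000
G1 X0.000 Y23.000
G1 X0.000 Y0.000
; layer 3
G0 Z14.500
G0 X0.000 Y0.000
G1 X8.000 Y0.000
G1 X8.000 Y23.000
G1 X0.000 Y23.000
G1 X0.000 Y0.000
; layer 4
G0 Z19.333
G0 X0.000 Y0.000
G1 X8.000 Y0.000
G1 X8.000 Y23.000
G1 X0.000 Y23.000
G1 X0.000 Y0.000
; layer 5
G0 Z24.167
G0 X0.000 Y0.000
G1 X8.000 Y0.000
G1 X8.000 Y23.000
G1 X0.000 Y23.000
G1 X0.000 Y0.000
; layer 6
G0 Z29.000
G0 X0.000 Y0.000
G1 X8.000 Y0.000
G1 X8.000 Y23.000
G1 X0.000 Y23.000
G1 X0.000 Y0.000
M2 ; end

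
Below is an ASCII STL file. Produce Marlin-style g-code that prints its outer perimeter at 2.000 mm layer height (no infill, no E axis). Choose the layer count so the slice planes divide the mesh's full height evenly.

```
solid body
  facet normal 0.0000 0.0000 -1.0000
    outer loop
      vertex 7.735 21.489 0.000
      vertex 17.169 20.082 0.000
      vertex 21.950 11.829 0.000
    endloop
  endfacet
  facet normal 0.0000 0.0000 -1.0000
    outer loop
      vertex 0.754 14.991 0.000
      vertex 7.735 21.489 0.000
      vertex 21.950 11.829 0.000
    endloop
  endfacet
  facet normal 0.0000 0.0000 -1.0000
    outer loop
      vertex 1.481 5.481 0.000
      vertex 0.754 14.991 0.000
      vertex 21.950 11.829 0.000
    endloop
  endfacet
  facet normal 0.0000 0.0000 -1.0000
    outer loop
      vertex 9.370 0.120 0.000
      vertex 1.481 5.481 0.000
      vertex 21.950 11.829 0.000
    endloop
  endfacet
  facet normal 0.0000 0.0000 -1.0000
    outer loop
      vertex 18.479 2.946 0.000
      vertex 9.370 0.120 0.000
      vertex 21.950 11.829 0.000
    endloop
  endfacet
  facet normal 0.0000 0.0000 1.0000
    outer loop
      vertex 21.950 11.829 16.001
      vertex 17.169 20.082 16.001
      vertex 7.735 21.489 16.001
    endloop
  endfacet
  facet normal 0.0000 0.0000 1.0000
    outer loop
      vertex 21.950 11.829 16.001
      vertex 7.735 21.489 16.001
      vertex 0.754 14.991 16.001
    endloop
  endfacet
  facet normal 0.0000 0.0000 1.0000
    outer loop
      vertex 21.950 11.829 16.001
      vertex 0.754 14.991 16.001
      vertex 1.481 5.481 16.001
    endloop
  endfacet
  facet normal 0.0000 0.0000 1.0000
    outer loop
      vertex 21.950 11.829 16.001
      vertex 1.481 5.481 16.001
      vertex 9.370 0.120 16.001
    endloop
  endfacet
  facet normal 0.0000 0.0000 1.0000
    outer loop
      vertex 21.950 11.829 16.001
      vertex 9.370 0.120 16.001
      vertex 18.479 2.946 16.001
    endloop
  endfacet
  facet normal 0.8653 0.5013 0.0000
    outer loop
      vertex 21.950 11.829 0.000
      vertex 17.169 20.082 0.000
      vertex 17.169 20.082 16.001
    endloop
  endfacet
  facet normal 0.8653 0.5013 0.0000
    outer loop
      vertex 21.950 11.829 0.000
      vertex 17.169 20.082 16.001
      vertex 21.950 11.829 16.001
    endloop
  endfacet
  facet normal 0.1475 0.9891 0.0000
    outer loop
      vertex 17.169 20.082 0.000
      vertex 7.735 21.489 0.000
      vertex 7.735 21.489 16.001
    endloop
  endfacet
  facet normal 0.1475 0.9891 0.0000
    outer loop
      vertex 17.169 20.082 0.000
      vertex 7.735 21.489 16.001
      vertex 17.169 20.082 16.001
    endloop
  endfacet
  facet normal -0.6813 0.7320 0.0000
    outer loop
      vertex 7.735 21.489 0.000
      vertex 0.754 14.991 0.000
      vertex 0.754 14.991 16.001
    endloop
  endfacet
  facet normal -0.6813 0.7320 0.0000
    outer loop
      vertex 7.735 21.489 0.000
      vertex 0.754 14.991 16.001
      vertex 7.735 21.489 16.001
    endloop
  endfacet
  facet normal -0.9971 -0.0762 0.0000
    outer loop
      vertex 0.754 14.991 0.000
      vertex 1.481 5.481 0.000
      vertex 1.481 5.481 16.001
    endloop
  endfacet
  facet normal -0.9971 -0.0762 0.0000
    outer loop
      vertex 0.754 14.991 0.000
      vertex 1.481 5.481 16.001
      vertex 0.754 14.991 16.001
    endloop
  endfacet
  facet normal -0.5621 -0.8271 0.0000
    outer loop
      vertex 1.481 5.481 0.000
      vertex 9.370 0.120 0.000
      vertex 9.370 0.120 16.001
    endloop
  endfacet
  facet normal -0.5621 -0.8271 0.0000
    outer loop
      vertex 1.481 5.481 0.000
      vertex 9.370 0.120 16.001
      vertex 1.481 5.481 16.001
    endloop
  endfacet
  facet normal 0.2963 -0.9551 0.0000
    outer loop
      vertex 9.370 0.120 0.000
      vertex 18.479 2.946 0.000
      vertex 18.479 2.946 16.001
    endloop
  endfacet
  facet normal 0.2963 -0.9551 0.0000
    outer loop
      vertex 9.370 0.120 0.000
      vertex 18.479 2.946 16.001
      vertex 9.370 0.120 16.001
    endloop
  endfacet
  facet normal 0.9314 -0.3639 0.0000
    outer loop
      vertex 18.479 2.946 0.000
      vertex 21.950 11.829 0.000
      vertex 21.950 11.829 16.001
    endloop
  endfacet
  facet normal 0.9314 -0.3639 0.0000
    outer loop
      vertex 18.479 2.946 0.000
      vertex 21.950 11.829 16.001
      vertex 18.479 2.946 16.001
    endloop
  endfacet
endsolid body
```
; perimeter-only toolpath
G21 ; units = mm
G90 ; absolute positioning
G28 ; home
; layer 1
G0 Z2.000
G0 X21.950 Y11.829
G1 X17.169 Y20.082
G1 X7.735 Y21.489
G1 X0.754 Y14.991
G1 X1.481 Y5.481
G1 X9.370 Y0.120
G1 X18.479 Y2.946
G1 X21.950 Y11.829
; layer 2
G0 Z4.000
G0 X21.950 Y11.829
G1 X17.169 Y20.082
G1 X7.735 Y21.489
G1 X0.754 Y14.991
G1 X1.481 Y5.481
G1 X9.370 Y0.120
G1 X18.479 Y2.946
G1 X21.950 Y11.829
; layer 3
G0 Z6.000
G0 X21.950 Y11.829
G1 X17.169 Y20.082
G1 X7.735 Y21.489
G1 X0.754 Y14.991
G1 X1.481 Y5.481
G1 X9.370 Y0.120
G1 X18.479 Y2.946
G1 X21.950 Y11.829
; layer 4
G0 Z8.001
G0 X21.950 Y11.829
G1 X17.169 Y20.082
G1 X7.735 Y21.489
G1 X0.754 Y14.991
G1 X1.481 Y5.481
G1 X9.370 Y0.120
G1 X18.479 Y2.946
G1 X21.950 Y11.829
; layer 5
G0 Z10.001
G0 X21.950 Y11.829
G1 X17.169 Y20.082
G1 X7.735 Y21.489
G1 X0.754 Y14.991
G1 X1.481 Y5.481
G1 X9.370 Y0.120
G1 X18.479 Y2.946
G1 X21.950 Y11.829
; layer 6
G0 Z12.001
G0 X21.950 Y11.829
G1 X17.169 Y20.082
G1 X7.735 Y21.489
G1 X0.754 Y14.991
G1 X1.481 Y5.481
G1 X9.370 Y0.120
G1 X18.479 Y2.946
G1 X21.950 Y11.829
; layer 7
G0 Z14.001
G0 X21.950 Y11.829
G1 X17.169 Y20.082
G1 X7.735 Y21.489
G1 X0.754 Y14.991
G1 X1.481 Y5.481
G1 X9.370 Y0.120
G1 X18.479 Y2.946
G1 X21.950 Y11.829
; layer 8
G0 Z16.001
G0 X21.950 Y11.829
G1 X17.169 Y20.082
G1 X7.735 Y21.489
G1 X0.754 Y14.991
G1 X1.481 Y5.481
G1 X9.370 Y0.120
G1 X18.479 Y2.946
G1 X21.950 Y11.829
M2 ; end

The solid is a regular 7-sided prism (a cylinder approximated with 7 flat sides), circumscribed radius ≈ 11 mm, height ≈ 16 mm. Slicing at Δz = 2.000 mm — 8 equal slices spanning the solid's height, so layer i sits at z = i·h/8 — gives 8 non-empty perimeters. Each is a 7-segment closed polygon; G0 lifts to the layer z and rapids to the start vertex, then G1 traces the edges.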